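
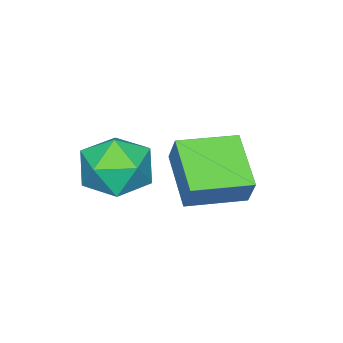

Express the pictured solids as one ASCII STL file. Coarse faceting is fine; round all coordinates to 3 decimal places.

solid 
facet normal -0.571 -0.675 0.468
outer loop
vertex 2.164 -1.008 1.941
vertex 0.739 0.137 1.852
vertex 1.878 -1.439 0.97
endloop
endfacet
facet normal 0.778 -0.626 0.049
outer loop
vertex 2.981 -0.137 0.068
vertex 2.164 -1.008 1.941
vertex 1.878 -1.439 0.97
endloop
endfacet
facet normal -0.571 -0.675 0.468
outer loop
vertex 1.878 -1.439 0.97
vertex 0.739 0.137 1.852
vertex 0.453 -0.294 0.881
endloop
endfacet
facet normal -0.260 -0.392 -0.883
outer loop
vertex 0.453 -0.294 0.881
vertex 2.981 -0.137 0.068
vertex 1.878 -1.439 0.97
endloop
endfacet
facet normal 0.260 0.392 0.883
outer loop
vertex 2.164 -1.008 1.941
vertex 1.842 1.439 0.95
vertex 0.739 0.137 1.852
endloop
endfacet
facet normal 0.778 -0.626 0.049
outer loop
vertex 3.267 0.294 1.039
vertex 2.164 -1.008 1.941
vertex 2.981 -0.137 0.068
endloop
endfacet
facet normal 0.260 0.392 0.883
outer loop
vertex 3.267 0.294 1.039
vertex 1.842 1.439 0.95
vertex 2.164 -1.008 1.941
endloop
endfacet
facet normal -0.778 0.626 -0.049
outer loop
vertex 0.739 0.137 1.852
vertex 1.842 1.439 0.95
vertex 0.453 -0.294 0.881
endloop
endfacet
facet normal -0.260 -0.392 -0.883
outer loop
vertex 1.556 1.008 -0.021
vertex 2.981 -0.137 0.068
vertex 0.453 -0.294 0.881
endloop
endfacet
facet normal -0.778 0.626 -0.049
outer loop
vertex 0.453 -0.294 0.881
vertex 1.842 1.439 0.95
vertex 1.556 1.008 -0.021
endloop
endfacet
facet normal 0.571 0.675 -0.468
outer loop
vertex 1.556 1.008 -0.021
vertex 3.267 0.294 1.039
vertex 2.981 -0.137 0.068
endloop
endfacet
facet normal 0.571 0.675 -0.468
outer loop
vertex 1.842 1.439 0.95
vertex 3.267 0.294 1.039
vertex 1.556 1.008 -0.021
endloop
endfacet
facet normal -0.820 0.553 -0.147
outer loop
vertex 3.624 -0.713 1.146
vertex 2.974 -1.67 1.175
vertex 3.191 -1.088 2.151
endloop
endfacet
facet normal -0.323 0.924 0.205
outer loop
vertex 3.624 -0.713 1.146
vertex 3.191 -1.088 2.151
vertex 4.278 -0.696 2.1
endloop
endfacet
facet normal 0.265 0.944 -0.199
outer loop
vertex 3.624 -0.713 1.146
vertex 4.278 -0.696 2.1
vertex 4.734 -1.036 1.093
endloop
endfacet
facet normal 0.132 0.584 -0.801
outer loop
vertex 3.624 -0.713 1.146
vertex 4.734 -1.036 1.093
vertex 3.928 -1.638 0.521
endloop
endfacet
facet normal -0.539 0.343 -0.769
outer loop
vertex 3.624 -0.713 1.146
vertex 3.928 -1.638 0.521
vertex 2.974 -1.67 1.175
endloop
endfacet
facet normal -0.168 0.570 0.804
outer loop
vertex 4.278 -0.696 2.1
vertex 3.191 -1.088 2.151
vertex 4.032 -1.642 2.719
endloop
endfacet
facet normal -0.972 -0.030 0.234
outer loop
vertex 3.191 -1.088 2.151
vertex 2.974 -1.67 1.175
vertex 3.226 -2.244 2.147
endloop
endfacet
facet normal -0.517 -0.371 -0.772
outer loop
vertex 2.974 -1.67 1.175
vertex 3.928 -1.638 0.521
vertex 3.682 -2.584 1.14
endloop
endfacet
facet normal 0.569 0.020 -0.822
outer loop
vertex 3.928 -1.638 0.521
vertex 4.734 -1.036 1.093
vertex 4.769 -2.192 1.089
endloop
endfacet
facet normal 0.784 0.602 0.152
outer loop
vertex 4.734 -1.036 1.093
vertex 4.278 -0.696 2.1
vertex 4.986 -1.61 2.065
endloop
endfacet
facet normal -0.132 -0.584 0.801
outer loop
vertex 4.336 -2.567 2.094
vertex 4.032 -1.642 2.719
vertex 3.226 -2.244 2.147
endloop
endfacet
facet normal -0.265 -0.944 0.199
outer loop
vertex 4.336 -2.567 2.094
vertex 3.226 -2.244 2.147
vertex 3.682 -2.584 1.14
endloop
endfacet
facet normal 0.323 -0.924 -0.205
outer loop
vertex 4.336 -2.567 2.094
vertex 3.682 -2.584 1.14
vertex 4.769 -2.192 1.089
endloop
endfacet
facet normal 0.820 -0.553 0.147
outer loop
vertex 4.336 -2.567 2.094
vertex 4.769 -2.192 1.089
vertex 4.986 -1.61 2.065
endloop
endfacet
facet normal 0.539 -0.343 0.769
outer loop
vertex 4.336 -2.567 2.094
vertex 4.986 -1.61 2.065
vertex 4.032 -1.642 2.719
endloop
endfacet
facet normal -0.569 -0.020 0.822
outer loop
vertex 3.226 -2.244 2.147
vertex 4.032 -1.642 2.719
vertex 3.191 -1.088 2.151
endloop
endfacet
facet normal -0.784 -0.602 -0.152
outer loop
vertex 3.682 -2.584 1.14
vertex 3.226 -2.244 2.147
vertex 2.974 -1.67 1.175
endloop
endfacet
facet normal 0.168 -0.570 -0.804
outer loop
vertex 4.769 -2.192 1.089
vertex 3.682 -2.584 1.14
vertex 3.928 -1.638 0.521
endloop
endfacet
facet normal 0.972 0.030 -0.234
outer loop
vertex 4.986 -1.61 2.065
vertex 4.769 -2.192 1.089
vertex 4.734 -1.036 1.093
endloop
endfacet
facet normal 0.517 0.371 0.772
outer loop
vertex 4.032 -1.642 2.719
vertex 4.986 -1.61 2.065
vertex 4.278 -0.696 2.1
endloop
endfacet

endsolid


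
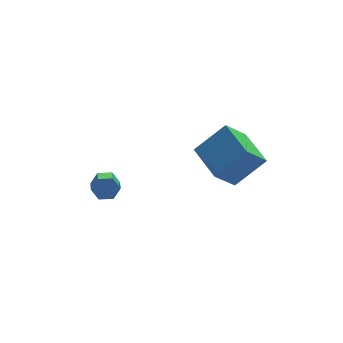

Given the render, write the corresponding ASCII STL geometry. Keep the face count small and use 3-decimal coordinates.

solid 
facet normal -0.732 0.000 -0.681
outer loop
vertex 0.47 0.319 -1.33
vertex 0.148 2.231 -0.983
vertex 1.488 0.689 -2.424
endloop
endfacet
facet normal 0.164 -0.971 -0.176
outer loop
vertex 2.872 0.689 -1.137
vertex 0.47 0.319 -1.33
vertex 1.488 0.689 -2.424
endloop
endfacet
facet normal -0.732 -0.000 -0.681
outer loop
vertex 1.488 0.689 -2.424
vertex 0.148 2.231 -0.983
vertex 1.165 2.601 -2.077
endloop
endfacet
facet normal 0.661 0.241 -0.711
outer loop
vertex 1.165 2.601 -2.077
vertex 2.872 0.689 -1.137
vertex 1.488 0.689 -2.424
endloop
endfacet
facet normal -0.661 -0.240 0.711
outer loop
vertex 0.47 0.319 -1.33
vertex 1.532 2.231 0.304
vertex 0.148 2.231 -0.983
endloop
endfacet
facet normal 0.164 -0.971 -0.176
outer loop
vertex 1.855 0.319 -0.043
vertex 0.47 0.319 -1.33
vertex 2.872 0.689 -1.137
endloop
endfacet
facet normal -0.661 -0.241 0.711
outer loop
vertex 1.855 0.319 -0.043
vertex 1.532 2.231 0.304
vertex 0.47 0.319 -1.33
endloop
endfacet
facet normal -0.164 0.971 0.176
outer loop
vertex 0.148 2.231 -0.983
vertex 1.532 2.231 0.304
vertex 1.165 2.601 -2.077
endloop
endfacet
facet normal 0.661 0.240 -0.711
outer loop
vertex 2.55 2.601 -0.79
vertex 2.872 0.689 -1.137
vertex 1.165 2.601 -2.077
endloop
endfacet
facet normal -0.164 0.971 0.176
outer loop
vertex 1.165 2.601 -2.077
vertex 1.532 2.231 0.304
vertex 2.55 2.601 -0.79
endloop
endfacet
facet normal 0.732 -0.000 0.681
outer loop
vertex 2.55 2.601 -0.79
vertex 1.855 0.319 -0.043
vertex 2.872 0.689 -1.137
endloop
endfacet
facet normal 0.732 0.000 0.681
outer loop
vertex 1.532 2.231 0.304
vertex 1.855 0.319 -0.043
vertex 2.55 2.601 -0.79
endloop
endfacet
facet normal 0.198 0.910 -0.365
outer loop
vertex -3.039 3.782 -2.988
vertex -3.389 3.654 -3.496
vertex -3.655 3.916 -2.988
endloop
endfacet
facet normal 0.078 0.356 0.931
outer loop
vertex -3.039 3.782 -2.988
vertex -3.655 3.916 -2.988
vertex -3.242 2.854 -2.616
endloop
endfacet
facet normal 0.078 0.356 0.931
outer loop
vertex -3.242 2.854 -2.616
vertex -3.655 3.916 -2.988
vertex -3.857 2.988 -2.616
endloop
endfacet
facet normal -0.198 -0.910 0.365
outer loop
vertex -3.242 2.854 -2.616
vertex -3.857 2.988 -2.616
vertex -3.591 2.726 -3.124
endloop
endfacet
facet normal 0.199 0.910 -0.365
outer loop
vertex -3.655 3.916 -2.988
vertex -3.389 3.654 -3.496
vertex -4.004 3.788 -3.497
endloop
endfacet
facet normal -0.809 0.362 0.464
outer loop
vertex -3.655 3.916 -2.988
vertex -4.004 3.788 -3.497
vertex -3.857 2.988 -2.616
endloop
endfacet
facet normal -0.808 0.363 0.464
outer loop
vertex -3.857 2.988 -2.616
vertex -4.004 3.788 -3.497
vertex -4.207 2.86 -3.125
endloop
endfacet
facet normal -0.198 -0.910 0.365
outer loop
vertex -3.857 2.988 -2.616
vertex -4.207 2.86 -3.125
vertex -3.591 2.726 -3.124
endloop
endfacet
facet normal 0.199 0.909 -0.366
outer loop
vertex -4.004 3.788 -3.497
vertex -3.389 3.654 -3.496
vertex -3.738 3.526 -4.004
endloop
endfacet
facet normal -0.884 0.006 -0.467
outer loop
vertex -4.004 3.788 -3.497
vertex -3.738 3.526 -4.004
vertex -4.207 2.86 -3.125
endloop
endfacet
facet normal -0.884 0.006 -0.467
outer loop
vertex -4.207 2.86 -3.125
vertex -3.738 3.526 -4.004
vertex -3.941 2.598 -3.632
endloop
endfacet
facet normal -0.198 -0.909 0.366
outer loop
vertex -4.207 2.86 -3.125
vertex -3.941 2.598 -3.632
vertex -3.591 2.726 -3.124
endloop
endfacet
facet normal 0.198 0.910 -0.365
outer loop
vertex -3.738 3.526 -4.004
vertex -3.389 3.654 -3.496
vertex -3.123 3.392 -4.004
endloop
endfacet
facet normal -0.078 -0.356 -0.931
outer loop
vertex -3.738 3.526 -4.004
vertex -3.123 3.392 -4.004
vertex -3.941 2.598 -3.632
endloop
endfacet
facet normal -0.078 -0.356 -0.931
outer loop
vertex -3.941 2.598 -3.632
vertex -3.123 3.392 -4.004
vertex -3.325 2.464 -3.632
endloop
endfacet
facet normal -0.198 -0.910 0.365
outer loop
vertex -3.941 2.598 -3.632
vertex -3.325 2.464 -3.632
vertex -3.591 2.726 -3.124
endloop
endfacet
facet normal 0.198 0.910 -0.365
outer loop
vertex -3.123 3.392 -4.004
vertex -3.389 3.654 -3.496
vertex -2.773 3.52 -3.495
endloop
endfacet
facet normal 0.808 -0.362 -0.465
outer loop
vertex -3.123 3.392 -4.004
vertex -2.773 3.52 -3.495
vertex -3.325 2.464 -3.632
endloop
endfacet
facet normal 0.809 -0.363 -0.463
outer loop
vertex -3.325 2.464 -3.632
vertex -2.773 3.52 -3.495
vertex -2.976 2.592 -3.123
endloop
endfacet
facet normal -0.199 -0.910 0.365
outer loop
vertex -3.325 2.464 -3.632
vertex -2.976 2.592 -3.123
vertex -3.591 2.726 -3.124
endloop
endfacet
facet normal 0.198 0.909 -0.366
outer loop
vertex -2.773 3.52 -3.495
vertex -3.389 3.654 -3.496
vertex -3.039 3.782 -2.988
endloop
endfacet
facet normal 0.884 -0.006 0.467
outer loop
vertex -2.773 3.52 -3.495
vertex -3.039 3.782 -2.988
vertex -2.976 2.592 -3.123
endloop
endfacet
facet normal 0.884 -0.006 0.467
outer loop
vertex -2.976 2.592 -3.123
vertex -3.039 3.782 -2.988
vertex -3.242 2.854 -2.616
endloop
endfacet
facet normal -0.199 -0.909 0.366
outer loop
vertex -2.976 2.592 -3.123
vertex -3.242 2.854 -2.616
vertex -3.591 2.726 -3.124
endloop
endfacet

endsolid


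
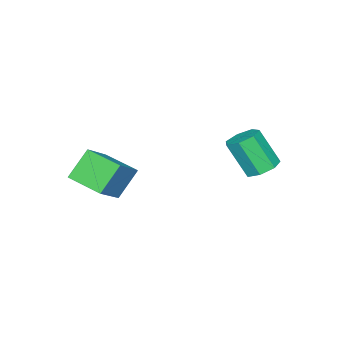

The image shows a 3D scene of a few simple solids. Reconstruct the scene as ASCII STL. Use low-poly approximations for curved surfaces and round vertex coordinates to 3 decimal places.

solid 
facet normal -0.062 0.522 -0.851
outer loop
vertex -1.182 3.043 0.719
vertex -1.919 3.322 0.944
vertex -1.182 3.649 1.091
endloop
endfacet
facet normal 0.998 0.032 -0.052
outer loop
vertex -1.182 3.043 0.719
vertex -1.182 3.649 1.091
vertex -1.064 2.039 2.351
endloop
endfacet
facet normal 0.998 0.032 -0.052
outer loop
vertex -1.064 2.039 2.351
vertex -1.182 3.649 1.091
vertex -1.064 2.645 2.724
endloop
endfacet
facet normal 0.061 -0.523 0.850
outer loop
vertex -1.064 2.039 2.351
vertex -1.064 2.645 2.724
vertex -1.801 2.318 2.576
endloop
endfacet
facet normal -0.062 0.523 -0.850
outer loop
vertex -1.182 3.649 1.091
vertex -1.919 3.322 0.944
vertex -1.737 4.009 1.353
endloop
endfacet
facet normal 0.623 0.686 0.377
outer loop
vertex -1.182 3.649 1.091
vertex -1.737 4.009 1.353
vertex -1.064 2.645 2.724
endloop
endfacet
facet normal 0.622 0.686 0.377
outer loop
vertex -1.064 2.645 2.724
vertex -1.737 4.009 1.353
vertex -1.619 3.005 2.985
endloop
endfacet
facet normal 0.061 -0.522 0.850
outer loop
vertex -1.064 2.645 2.724
vertex -1.619 3.005 2.985
vertex -1.801 2.318 2.576
endloop
endfacet
facet normal -0.062 0.523 -0.850
outer loop
vertex -1.737 4.009 1.353
vertex -1.919 3.322 0.944
vertex -2.429 3.851 1.306
endloop
endfacet
facet normal -0.223 0.823 0.522
outer loop
vertex -1.737 4.009 1.353
vertex -2.429 3.851 1.306
vertex -1.619 3.005 2.985
endloop
endfacet
facet normal -0.222 0.824 0.522
outer loop
vertex -1.619 3.005 2.985
vertex -2.429 3.851 1.306
vertex -2.311 2.848 2.939
endloop
endfacet
facet normal 0.062 -0.523 0.850
outer loop
vertex -1.619 3.005 2.985
vertex -2.311 2.848 2.939
vertex -1.801 2.318 2.576
endloop
endfacet
facet normal -0.062 0.522 -0.851
outer loop
vertex -2.429 3.851 1.306
vertex -1.919 3.322 0.944
vertex -2.737 3.295 0.987
endloop
endfacet
facet normal -0.899 0.341 0.274
outer loop
vertex -2.429 3.851 1.306
vertex -2.737 3.295 0.987
vertex -2.311 2.848 2.939
endloop
endfacet
facet normal -0.899 0.340 0.274
outer loop
vertex -2.311 2.848 2.939
vertex -2.737 3.295 0.987
vertex -2.619 2.292 2.619
endloop
endfacet
facet normal 0.061 -0.523 0.850
outer loop
vertex -2.311 2.848 2.939
vertex -2.619 2.292 2.619
vertex -1.801 2.318 2.576
endloop
endfacet
facet normal -0.062 0.523 -0.850
outer loop
vertex -2.737 3.295 0.987
vertex -1.919 3.322 0.944
vertex -2.429 2.759 0.635
endloop
endfacet
facet normal -0.899 -0.399 -0.180
outer loop
vertex -2.737 3.295 0.987
vertex -2.429 2.759 0.635
vertex -2.619 2.292 2.619
endloop
endfacet
facet normal -0.899 -0.399 -0.180
outer loop
vertex -2.619 2.292 2.619
vertex -2.429 2.759 0.635
vertex -2.311 1.756 2.267
endloop
endfacet
facet normal 0.061 -0.523 0.850
outer loop
vertex -2.619 2.292 2.619
vertex -2.311 1.756 2.267
vertex -1.801 2.318 2.576
endloop
endfacet
facet normal -0.063 0.523 -0.850
outer loop
vertex -2.429 2.759 0.635
vertex -1.919 3.322 0.944
vertex -1.737 2.647 0.515
endloop
endfacet
facet normal -0.222 -0.838 -0.499
outer loop
vertex -2.429 2.759 0.635
vertex -1.737 2.647 0.515
vertex -2.311 1.756 2.267
endloop
endfacet
facet normal -0.223 -0.838 -0.499
outer loop
vertex -2.311 1.756 2.267
vertex -1.737 2.647 0.515
vertex -1.619 1.643 2.148
endloop
endfacet
facet normal 0.061 -0.523 0.850
outer loop
vertex -2.311 1.756 2.267
vertex -1.619 1.643 2.148
vertex -1.801 2.318 2.576
endloop
endfacet
facet normal -0.061 0.524 -0.850
outer loop
vertex -1.737 2.647 0.515
vertex -1.919 3.322 0.944
vertex -1.182 3.043 0.719
endloop
endfacet
facet normal 0.623 -0.645 -0.442
outer loop
vertex -1.737 2.647 0.515
vertex -1.182 3.043 0.719
vertex -1.619 1.643 2.148
endloop
endfacet
facet normal 0.622 -0.646 -0.442
outer loop
vertex -1.619 1.643 2.148
vertex -1.182 3.043 0.719
vertex -1.064 2.039 2.351
endloop
endfacet
facet normal 0.062 -0.523 0.850
outer loop
vertex -1.619 1.643 2.148
vertex -1.064 2.039 2.351
vertex -1.801 2.318 2.576
endloop
endfacet
facet normal -0.639 0.152 0.754
outer loop
vertex 2.505 -2.493 2.318
vertex 2.517 -0.805 1.989
vertex 0.975 -2.726 1.068
endloop
endfacet
facet normal -0.007 -0.981 0.192
outer loop
vertex 2.023 -2.975 -0.169
vertex 2.505 -2.493 2.318
vertex 0.975 -2.726 1.068
endloop
endfacet
facet normal -0.639 0.152 0.754
outer loop
vertex 0.975 -2.726 1.068
vertex 2.517 -0.805 1.989
vertex 0.987 -1.038 0.738
endloop
endfacet
facet normal -0.769 -0.117 -0.628
outer loop
vertex 0.987 -1.038 0.738
vertex 2.023 -2.975 -0.169
vertex 0.975 -2.726 1.068
endloop
endfacet
facet normal 0.769 0.117 0.628
outer loop
vertex 2.505 -2.493 2.318
vertex 3.565 -1.054 0.752
vertex 2.517 -0.805 1.989
endloop
endfacet
facet normal -0.007 -0.981 0.192
outer loop
vertex 3.553 -2.742 1.082
vertex 2.505 -2.493 2.318
vertex 2.023 -2.975 -0.169
endloop
endfacet
facet normal 0.769 0.117 0.628
outer loop
vertex 3.553 -2.742 1.082
vertex 3.565 -1.054 0.752
vertex 2.505 -2.493 2.318
endloop
endfacet
facet normal 0.007 0.981 -0.192
outer loop
vertex 2.517 -0.805 1.989
vertex 3.565 -1.054 0.752
vertex 0.987 -1.038 0.738
endloop
endfacet
facet normal -0.769 -0.117 -0.628
outer loop
vertex 2.035 -1.287 -0.498
vertex 2.023 -2.975 -0.169
vertex 0.987 -1.038 0.738
endloop
endfacet
facet normal 0.007 0.981 -0.192
outer loop
vertex 0.987 -1.038 0.738
vertex 3.565 -1.054 0.752
vertex 2.035 -1.287 -0.498
endloop
endfacet
facet normal 0.639 -0.151 -0.754
outer loop
vertex 2.035 -1.287 -0.498
vertex 3.553 -2.742 1.082
vertex 2.023 -2.975 -0.169
endloop
endfacet
facet normal 0.639 -0.152 -0.754
outer loop
vertex 3.565 -1.054 0.752
vertex 3.553 -2.742 1.082
vertex 2.035 -1.287 -0.498
endloop
endfacet

endsolid


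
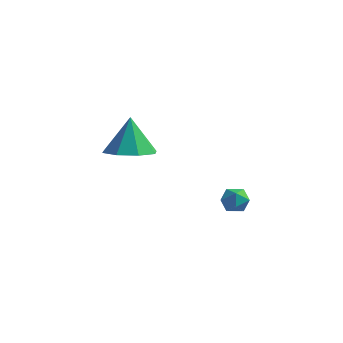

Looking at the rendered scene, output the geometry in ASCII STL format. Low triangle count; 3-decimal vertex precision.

solid 
facet normal 0.122 -0.199 -0.972
outer loop
vertex 0.151 -4.07 3.264
vertex -0.725 -3.482 3.034
vertex 0.331 -3.275 3.124
endloop
endfacet
facet normal 0.776 -0.065 0.627
outer loop
vertex 0.151 -4.07 3.264
vertex 0.331 -3.275 3.124
vertex -0.935 -3.138 4.706
endloop
endfacet
facet normal 0.122 -0.199 -0.972
outer loop
vertex 0.331 -3.275 3.124
vertex -0.725 -3.482 3.034
vertex -0.108 -2.602 2.931
endloop
endfacet
facet normal 0.664 0.571 0.482
outer loop
vertex 0.331 -3.275 3.124
vertex -0.108 -2.602 2.931
vertex -0.935 -3.138 4.706
endloop
endfacet
facet normal 0.122 -0.199 -0.972
outer loop
vertex -0.108 -2.602 2.931
vertex -0.725 -3.482 3.034
vertex -0.908 -2.444 2.798
endloop
endfacet
facet normal 0.127 0.932 0.341
outer loop
vertex -0.108 -2.602 2.931
vertex -0.908 -2.444 2.798
vertex -0.935 -3.138 4.706
endloop
endfacet
facet normal 0.122 -0.199 -0.972
outer loop
vertex -0.908 -2.444 2.798
vertex -0.725 -3.482 3.034
vertex -1.601 -2.894 2.803
endloop
endfacet
facet normal -0.521 0.805 0.285
outer loop
vertex -0.908 -2.444 2.798
vertex -1.601 -2.894 2.803
vertex -0.935 -3.138 4.706
endloop
endfacet
facet normal 0.122 -0.200 -0.972
outer loop
vertex -1.601 -2.894 2.803
vertex -0.725 -3.482 3.034
vertex -1.782 -3.688 2.944
endloop
endfacet
facet normal -0.898 0.267 0.349
outer loop
vertex -1.601 -2.894 2.803
vertex -1.782 -3.688 2.944
vertex -0.935 -3.138 4.706
endloop
endfacet
facet normal 0.122 -0.199 -0.972
outer loop
vertex -1.782 -3.688 2.944
vertex -0.725 -3.482 3.034
vertex -1.343 -4.362 3.137
endloop
endfacet
facet normal -0.787 -0.371 0.494
outer loop
vertex -1.782 -3.688 2.944
vertex -1.343 -4.362 3.137
vertex -0.935 -3.138 4.706
endloop
endfacet
facet normal 0.122 -0.200 -0.972
outer loop
vertex -1.343 -4.362 3.137
vertex -0.725 -3.482 3.034
vertex -0.542 -4.52 3.27
endloop
endfacet
facet normal -0.250 -0.731 0.635
outer loop
vertex -1.343 -4.362 3.137
vertex -0.542 -4.52 3.27
vertex -0.935 -3.138 4.706
endloop
endfacet
facet normal 0.121 -0.200 -0.972
outer loop
vertex -0.542 -4.52 3.27
vertex -0.725 -3.482 3.034
vertex 0.151 -4.07 3.264
endloop
endfacet
facet normal 0.398 -0.604 0.690
outer loop
vertex -0.542 -4.52 3.27
vertex 0.151 -4.07 3.264
vertex -0.935 -3.138 4.706
endloop
endfacet
facet normal -0.027 0.066 0.997
outer loop
vertex 0.959 1.824 -0.447
vertex 0.409 1.402 -0.434
vertex 1.05 1.138 -0.399
endloop
endfacet
facet normal 0.641 0.138 0.755
outer loop
vertex 0.959 1.824 -0.447
vertex 1.05 1.138 -0.399
vertex 1.459 1.514 -0.815
endloop
endfacet
facet normal 0.654 0.691 0.306
outer loop
vertex 0.959 1.824 -0.447
vertex 1.459 1.514 -0.815
vertex 1.071 2.01 -1.106
endloop
endfacet
facet normal -0.006 0.963 0.271
outer loop
vertex 0.959 1.824 -0.447
vertex 1.071 2.01 -1.106
vertex 0.422 1.94 -0.871
endloop
endfacet
facet normal -0.426 0.577 0.697
outer loop
vertex 0.959 1.824 -0.447
vertex 0.422 1.94 -0.871
vertex 0.409 1.402 -0.434
endloop
endfacet
facet normal 0.806 -0.450 0.385
outer loop
vertex 1.459 1.514 -0.815
vertex 1.05 1.138 -0.399
vertex 1.218 0.9 -1.029
endloop
endfacet
facet normal -0.276 -0.566 0.777
outer loop
vertex 1.05 1.138 -0.399
vertex 0.409 1.402 -0.434
vertex 0.569 0.83 -0.794
endloop
endfacet
facet normal -0.921 0.260 0.292
outer loop
vertex 0.409 1.402 -0.434
vertex 0.422 1.94 -0.871
vertex 0.181 1.326 -1.085
endloop
endfacet
facet normal -0.240 0.885 -0.398
outer loop
vertex 0.422 1.94 -0.871
vertex 1.071 2.01 -1.106
vertex 0.59 1.702 -1.501
endloop
endfacet
facet normal 0.827 0.446 -0.342
outer loop
vertex 1.071 2.01 -1.106
vertex 1.459 1.514 -0.815
vertex 1.231 1.438 -1.466
endloop
endfacet
facet normal 0.006 -0.963 -0.271
outer loop
vertex 0.681 1.016 -1.453
vertex 1.218 0.9 -1.029
vertex 0.569 0.83 -0.794
endloop
endfacet
facet normal -0.654 -0.691 -0.306
outer loop
vertex 0.681 1.016 -1.453
vertex 0.569 0.83 -0.794
vertex 0.181 1.326 -1.085
endloop
endfacet
facet normal -0.641 -0.138 -0.755
outer loop
vertex 0.681 1.016 -1.453
vertex 0.181 1.326 -1.085
vertex 0.59 1.702 -1.501
endloop
endfacet
facet normal 0.027 -0.066 -0.997
outer loop
vertex 0.681 1.016 -1.453
vertex 0.59 1.702 -1.501
vertex 1.231 1.438 -1.466
endloop
endfacet
facet normal 0.426 -0.577 -0.697
outer loop
vertex 0.681 1.016 -1.453
vertex 1.231 1.438 -1.466
vertex 1.218 0.9 -1.029
endloop
endfacet
facet normal 0.240 -0.885 0.398
outer loop
vertex 0.569 0.83 -0.794
vertex 1.218 0.9 -1.029
vertex 1.05 1.138 -0.399
endloop
endfacet
facet normal -0.827 -0.446 0.342
outer loop
vertex 0.181 1.326 -1.085
vertex 0.569 0.83 -0.794
vertex 0.409 1.402 -0.434
endloop
endfacet
facet normal -0.806 0.450 -0.385
outer loop
vertex 0.59 1.702 -1.501
vertex 0.181 1.326 -1.085
vertex 0.422 1.94 -0.871
endloop
endfacet
facet normal 0.276 0.566 -0.777
outer loop
vertex 1.231 1.438 -1.466
vertex 0.59 1.702 -1.501
vertex 1.071 2.01 -1.106
endloop
endfacet
facet normal 0.921 -0.260 -0.292
outer loop
vertex 1.218 0.9 -1.029
vertex 1.231 1.438 -1.466
vertex 1.459 1.514 -0.815
endloop
endfacet

endsolid


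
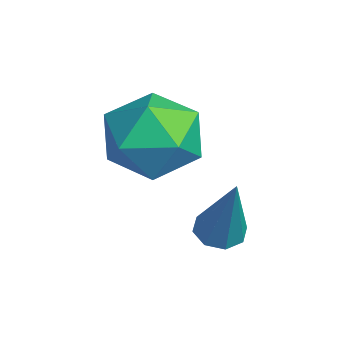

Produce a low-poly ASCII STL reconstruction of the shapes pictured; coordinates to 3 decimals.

solid 
facet normal -0.409 -0.047 -0.911
outer loop
vertex 3.137 0.245 -0.999
vertex 2.589 0.268 -0.754
vertex 2.983 0.676 -0.952
endloop
endfacet
facet normal 0.924 0.348 -0.159
outer loop
vertex 3.137 0.245 -0.999
vertex 2.983 0.676 -0.952
vertex 3.471 0.372 1.214
endloop
endfacet
facet normal -0.408 -0.049 -0.912
outer loop
vertex 2.983 0.676 -0.952
vertex 2.589 0.268 -0.754
vertex 2.598 0.867 -0.79
endloop
endfacet
facet normal 0.452 0.892 0.023
outer loop
vertex 2.983 0.676 -0.952
vertex 2.598 0.867 -0.79
vertex 3.471 0.372 1.214
endloop
endfacet
facet normal -0.408 -0.049 -0.912
outer loop
vertex 2.598 0.867 -0.79
vertex 2.589 0.268 -0.754
vertex 2.208 0.708 -0.607
endloop
endfacet
facet normal -0.223 0.919 0.324
outer loop
vertex 2.598 0.867 -0.79
vertex 2.208 0.708 -0.607
vertex 3.471 0.372 1.214
endloop
endfacet
facet normal -0.408 -0.049 -0.912
outer loop
vertex 2.208 0.708 -0.607
vertex 2.589 0.268 -0.754
vertex 2.041 0.291 -0.51
endloop
endfacet
facet normal -0.709 0.416 0.569
outer loop
vertex 2.208 0.708 -0.607
vertex 2.041 0.291 -0.51
vertex 3.471 0.372 1.214
endloop
endfacet
facet normal -0.408 -0.046 -0.912
outer loop
vertex 2.041 0.291 -0.51
vertex 2.589 0.268 -0.754
vertex 2.195 -0.139 -0.557
endloop
endfacet
facet normal -0.720 -0.325 0.613
outer loop
vertex 2.041 0.291 -0.51
vertex 2.195 -0.139 -0.557
vertex 3.471 0.372 1.214
endloop
endfacet
facet normal -0.407 -0.047 -0.912
outer loop
vertex 2.195 -0.139 -0.557
vertex 2.589 0.268 -0.754
vertex 2.58 -0.331 -0.719
endloop
endfacet
facet normal -0.251 -0.867 0.431
outer loop
vertex 2.195 -0.139 -0.557
vertex 2.58 -0.331 -0.719
vertex 3.471 0.372 1.214
endloop
endfacet
facet normal -0.408 -0.047 -0.912
outer loop
vertex 2.58 -0.331 -0.719
vertex 2.589 0.268 -0.754
vertex 2.97 -0.171 -0.902
endloop
endfacet
facet normal 0.427 -0.895 0.128
outer loop
vertex 2.58 -0.331 -0.719
vertex 2.97 -0.171 -0.902
vertex 3.471 0.372 1.214
endloop
endfacet
facet normal -0.409 -0.048 -0.911
outer loop
vertex 2.97 -0.171 -0.902
vertex 2.589 0.268 -0.754
vertex 3.137 0.245 -0.999
endloop
endfacet
facet normal 0.912 -0.393 -0.115
outer loop
vertex 2.97 -0.171 -0.902
vertex 3.137 0.245 -0.999
vertex 3.471 0.372 1.214
endloop
endfacet
facet normal -0.515 0.731 0.448
outer loop
vertex 0.348 0.069 1.221
vertex 0.25 -0.637 2.262
vertex 1.232 0.142 2.118
endloop
endfacet
facet normal -0.053 0.998 -0.029
outer loop
vertex 0.348 0.069 1.221
vertex 1.232 0.142 2.118
vertex 1.567 0.125 0.901
endloop
endfacet
facet normal -0.208 0.717 -0.666
outer loop
vertex 0.348 0.069 1.221
vertex 1.567 0.125 0.901
vertex 0.792 -0.663 0.294
endloop
endfacet
facet normal -0.763 0.277 -0.584
outer loop
vertex 0.348 0.069 1.221
vertex 0.792 -0.663 0.294
vertex -0.023 -1.134 1.135
endloop
endfacet
facet normal -0.952 0.286 0.104
outer loop
vertex 0.348 0.069 1.221
vertex -0.023 -1.134 1.135
vertex 0.25 -0.637 2.262
endloop
endfacet
facet normal 0.602 0.783 0.155
outer loop
vertex 1.567 0.125 0.901
vertex 1.232 0.142 2.118
vertex 2.223 -0.546 1.745
endloop
endfacet
facet normal -0.143 0.352 0.925
outer loop
vertex 1.232 0.142 2.118
vertex 0.25 -0.637 2.262
vertex 1.408 -1.017 2.586
endloop
endfacet
facet normal -0.853 -0.369 0.369
outer loop
vertex 0.25 -0.637 2.262
vertex -0.023 -1.134 1.135
vertex 0.633 -1.805 1.979
endloop
endfacet
facet normal -0.547 -0.384 -0.744
outer loop
vertex -0.023 -1.134 1.135
vertex 0.792 -0.663 0.294
vertex 0.968 -1.822 0.762
endloop
endfacet
facet normal 0.353 0.328 -0.876
outer loop
vertex 0.792 -0.663 0.294
vertex 1.567 0.125 0.901
vertex 1.95 -1.043 0.618
endloop
endfacet
facet normal 0.763 -0.277 0.584
outer loop
vertex 1.852 -1.749 1.659
vertex 2.223 -0.546 1.745
vertex 1.408 -1.017 2.586
endloop
endfacet
facet normal 0.208 -0.717 0.666
outer loop
vertex 1.852 -1.749 1.659
vertex 1.408 -1.017 2.586
vertex 0.633 -1.805 1.979
endloop
endfacet
facet normal 0.053 -0.998 0.029
outer loop
vertex 1.852 -1.749 1.659
vertex 0.633 -1.805 1.979
vertex 0.968 -1.822 0.762
endloop
endfacet
facet normal 0.515 -0.731 -0.448
outer loop
vertex 1.852 -1.749 1.659
vertex 0.968 -1.822 0.762
vertex 1.95 -1.043 0.618
endloop
endfacet
facet normal 0.952 -0.286 -0.104
outer loop
vertex 1.852 -1.749 1.659
vertex 1.95 -1.043 0.618
vertex 2.223 -0.546 1.745
endloop
endfacet
facet normal 0.547 0.384 0.744
outer loop
vertex 1.408 -1.017 2.586
vertex 2.223 -0.546 1.745
vertex 1.232 0.142 2.118
endloop
endfacet
facet normal -0.353 -0.328 0.876
outer loop
vertex 0.633 -1.805 1.979
vertex 1.408 -1.017 2.586
vertex 0.25 -0.637 2.262
endloop
endfacet
facet normal -0.602 -0.783 -0.155
outer loop
vertex 0.968 -1.822 0.762
vertex 0.633 -1.805 1.979
vertex -0.023 -1.134 1.135
endloop
endfacet
facet normal 0.143 -0.352 -0.925
outer loop
vertex 1.95 -1.043 0.618
vertex 0.968 -1.822 0.762
vertex 0.792 -0.663 0.294
endloop
endfacet
facet normal 0.853 0.369 -0.369
outer loop
vertex 2.223 -0.546 1.745
vertex 1.95 -1.043 0.618
vertex 1.567 0.125 0.901
endloop
endfacet

endsolid


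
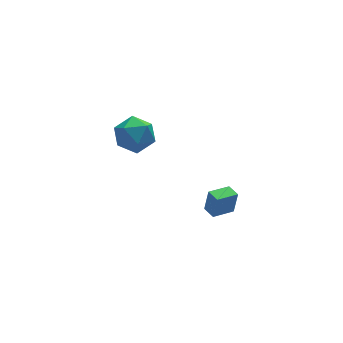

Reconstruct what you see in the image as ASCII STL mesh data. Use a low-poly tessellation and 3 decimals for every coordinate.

solid 
facet normal -0.507 0.448 0.736
outer loop
vertex -4.527 -1.839 3.667
vertex -4.323 -2.77 4.375
vertex -3.556 -1.863 4.351
endloop
endfacet
facet normal -0.196 0.930 0.311
outer loop
vertex -4.527 -1.839 3.667
vertex -3.556 -1.863 4.351
vertex -3.484 -1.473 3.23
endloop
endfacet
facet normal -0.438 0.827 -0.352
outer loop
vertex -4.527 -1.839 3.667
vertex -3.484 -1.473 3.23
vertex -4.207 -2.14 2.563
endloop
endfacet
facet normal -0.898 0.283 -0.337
outer loop
vertex -4.527 -1.839 3.667
vertex -4.207 -2.14 2.563
vertex -4.725 -2.941 3.271
endloop
endfacet
facet normal -0.941 0.049 0.335
outer loop
vertex -4.527 -1.839 3.667
vertex -4.725 -2.941 3.271
vertex -4.323 -2.77 4.375
endloop
endfacet
facet normal 0.507 0.804 0.312
outer loop
vertex -3.484 -1.473 3.23
vertex -3.556 -1.863 4.351
vertex -2.635 -2.179 3.669
endloop
endfacet
facet normal 0.003 0.024 1.000
outer loop
vertex -3.556 -1.863 4.351
vertex -4.323 -2.77 4.375
vertex -3.153 -2.98 4.377
endloop
endfacet
facet normal -0.699 -0.623 0.351
outer loop
vertex -4.323 -2.77 4.375
vertex -4.725 -2.941 3.271
vertex -3.876 -3.647 3.71
endloop
endfacet
facet normal -0.630 -0.244 -0.737
outer loop
vertex -4.725 -2.941 3.271
vertex -4.207 -2.14 2.563
vertex -3.804 -3.257 2.589
endloop
endfacet
facet normal 0.116 0.637 -0.762
outer loop
vertex -4.207 -2.14 2.563
vertex -3.484 -1.473 3.23
vertex -3.037 -2.35 2.565
endloop
endfacet
facet normal 0.898 -0.283 0.337
outer loop
vertex -2.833 -3.281 3.273
vertex -2.635 -2.179 3.669
vertex -3.153 -2.98 4.377
endloop
endfacet
facet normal 0.438 -0.827 0.352
outer loop
vertex -2.833 -3.281 3.273
vertex -3.153 -2.98 4.377
vertex -3.876 -3.647 3.71
endloop
endfacet
facet normal 0.196 -0.930 -0.311
outer loop
vertex -2.833 -3.281 3.273
vertex -3.876 -3.647 3.71
vertex -3.804 -3.257 2.589
endloop
endfacet
facet normal 0.507 -0.448 -0.736
outer loop
vertex -2.833 -3.281 3.273
vertex -3.804 -3.257 2.589
vertex -3.037 -2.35 2.565
endloop
endfacet
facet normal 0.941 -0.049 -0.335
outer loop
vertex -2.833 -3.281 3.273
vertex -3.037 -2.35 2.565
vertex -2.635 -2.179 3.669
endloop
endfacet
facet normal 0.630 0.244 0.737
outer loop
vertex -3.153 -2.98 4.377
vertex -2.635 -2.179 3.669
vertex -3.556 -1.863 4.351
endloop
endfacet
facet normal -0.116 -0.637 0.762
outer loop
vertex -3.876 -3.647 3.71
vertex -3.153 -2.98 4.377
vertex -4.323 -2.77 4.375
endloop
endfacet
facet normal -0.507 -0.804 -0.312
outer loop
vertex -3.804 -3.257 2.589
vertex -3.876 -3.647 3.71
vertex -4.725 -2.941 3.271
endloop
endfacet
facet normal -0.003 -0.024 -1.000
outer loop
vertex -3.037 -2.35 2.565
vertex -3.804 -3.257 2.589
vertex -4.207 -2.14 2.563
endloop
endfacet
facet normal 0.699 0.623 -0.351
outer loop
vertex -2.635 -2.179 3.669
vertex -3.037 -2.35 2.565
vertex -3.484 -1.473 3.23
endloop
endfacet
facet normal -0.960 -0.218 0.175
outer loop
vertex 0.512 -3.399 -2.668
vertex 0.329 -2.589 -2.661
vertex 0.274 -3.442 -4.026
endloop
endfacet
facet normal 0.221 -0.975 -0.008
outer loop
vertex 1.551 -3.151 -4.259
vertex 0.512 -3.399 -2.668
vertex 0.274 -3.442 -4.026
endloop
endfacet
facet normal -0.960 -0.218 0.175
outer loop
vertex 0.274 -3.442 -4.026
vertex 0.329 -2.589 -2.661
vertex 0.091 -2.632 -4.02
endloop
endfacet
facet normal -0.172 -0.032 -0.985
outer loop
vertex 0.091 -2.632 -4.02
vertex 1.551 -3.151 -4.259
vertex 0.274 -3.442 -4.026
endloop
endfacet
facet normal 0.173 0.031 0.985
outer loop
vertex 0.512 -3.399 -2.668
vertex 1.606 -2.298 -2.894
vertex 0.329 -2.589 -2.661
endloop
endfacet
facet normal 0.221 -0.975 -0.008
outer loop
vertex 1.789 -3.108 -2.9
vertex 0.512 -3.399 -2.668
vertex 1.551 -3.151 -4.259
endloop
endfacet
facet normal 0.172 0.031 0.985
outer loop
vertex 1.789 -3.108 -2.9
vertex 1.606 -2.298 -2.894
vertex 0.512 -3.399 -2.668
endloop
endfacet
facet normal -0.221 0.975 0.008
outer loop
vertex 0.329 -2.589 -2.661
vertex 1.606 -2.298 -2.894
vertex 0.091 -2.632 -4.02
endloop
endfacet
facet normal -0.172 -0.030 -0.985
outer loop
vertex 1.368 -2.341 -4.252
vertex 1.551 -3.151 -4.259
vertex 0.091 -2.632 -4.02
endloop
endfacet
facet normal -0.221 0.975 0.008
outer loop
vertex 0.091 -2.632 -4.02
vertex 1.606 -2.298 -2.894
vertex 1.368 -2.341 -4.252
endloop
endfacet
facet normal 0.960 0.218 -0.175
outer loop
vertex 1.368 -2.341 -4.252
vertex 1.789 -3.108 -2.9
vertex 1.551 -3.151 -4.259
endloop
endfacet
facet normal 0.960 0.218 -0.175
outer loop
vertex 1.606 -2.298 -2.894
vertex 1.789 -3.108 -2.9
vertex 1.368 -2.341 -4.252
endloop
endfacet

endsolid


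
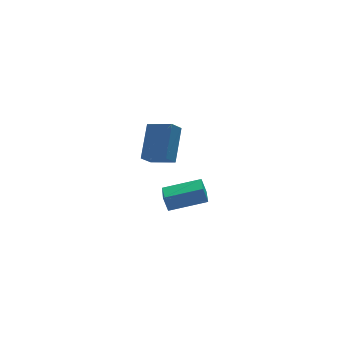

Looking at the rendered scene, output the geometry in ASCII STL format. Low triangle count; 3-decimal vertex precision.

solid 
facet normal -0.681 0.701 -0.212
outer loop
vertex -4.562 -2.465 1.779
vertex -3.872 -1.279 3.486
vertex -3.934 -2.025 1.219
endloop
endfacet
facet normal -0.316 -0.541 -0.779
outer loop
vertex -2.988 -3.001 1.514
vertex -4.562 -2.465 1.779
vertex -3.934 -2.025 1.219
endloop
endfacet
facet normal -0.680 0.702 -0.212
outer loop
vertex -3.934 -2.025 1.219
vertex -3.872 -1.279 3.486
vertex -3.243 -0.839 2.926
endloop
endfacet
facet normal 0.662 0.463 -0.590
outer loop
vertex -3.243 -0.839 2.926
vertex -2.988 -3.001 1.514
vertex -3.934 -2.025 1.219
endloop
endfacet
facet normal -0.662 -0.463 0.589
outer loop
vertex -4.562 -2.465 1.779
vertex -2.926 -2.255 3.781
vertex -3.872 -1.279 3.486
endloop
endfacet
facet normal -0.316 -0.541 -0.780
outer loop
vertex -3.617 -3.441 2.074
vertex -4.562 -2.465 1.779
vertex -2.988 -3.001 1.514
endloop
endfacet
facet normal -0.662 -0.463 0.590
outer loop
vertex -3.617 -3.441 2.074
vertex -2.926 -2.255 3.781
vertex -4.562 -2.465 1.779
endloop
endfacet
facet normal 0.315 0.541 0.779
outer loop
vertex -3.872 -1.279 3.486
vertex -2.926 -2.255 3.781
vertex -3.243 -0.839 2.926
endloop
endfacet
facet normal 0.662 0.463 -0.589
outer loop
vertex -2.298 -1.815 3.221
vertex -2.988 -3.001 1.514
vertex -3.243 -0.839 2.926
endloop
endfacet
facet normal 0.316 0.541 0.779
outer loop
vertex -3.243 -0.839 2.926
vertex -2.926 -2.255 3.781
vertex -2.298 -1.815 3.221
endloop
endfacet
facet normal 0.680 -0.702 0.213
outer loop
vertex -2.298 -1.815 3.221
vertex -3.617 -3.441 2.074
vertex -2.988 -3.001 1.514
endloop
endfacet
facet normal 0.680 -0.701 0.212
outer loop
vertex -2.926 -2.255 3.781
vertex -3.617 -3.441 2.074
vertex -2.298 -1.815 3.221
endloop
endfacet
facet normal -0.929 0.245 -0.279
outer loop
vertex -1.996 2.14 -3.59
vertex -1.517 3.807 -3.721
vertex -1.76 2.0 -4.499
endloop
endfacet
facet normal -0.276 -0.958 0.076
outer loop
vertex 0.237 1.473 -3.899
vertex -1.996 2.14 -3.59
vertex -1.76 2.0 -4.499
endloop
endfacet
facet normal -0.928 0.245 -0.279
outer loop
vertex -1.76 2.0 -4.499
vertex -1.517 3.807 -3.721
vertex -1.28 3.667 -4.631
endloop
endfacet
facet normal 0.249 -0.147 -0.957
outer loop
vertex -1.28 3.667 -4.631
vertex 0.237 1.473 -3.899
vertex -1.76 2.0 -4.499
endloop
endfacet
facet normal -0.249 0.147 0.957
outer loop
vertex -1.996 2.14 -3.59
vertex 0.48 3.28 -3.121
vertex -1.517 3.807 -3.721
endloop
endfacet
facet normal -0.276 -0.958 0.076
outer loop
vertex -0.0 1.613 -2.989
vertex -1.996 2.14 -3.59
vertex 0.237 1.473 -3.899
endloop
endfacet
facet normal -0.249 0.148 0.957
outer loop
vertex -0.0 1.613 -2.989
vertex 0.48 3.28 -3.121
vertex -1.996 2.14 -3.59
endloop
endfacet
facet normal 0.276 0.958 -0.076
outer loop
vertex -1.517 3.807 -3.721
vertex 0.48 3.28 -3.121
vertex -1.28 3.667 -4.631
endloop
endfacet
facet normal 0.249 -0.147 -0.957
outer loop
vertex 0.716 3.14 -4.03
vertex 0.237 1.473 -3.899
vertex -1.28 3.667 -4.631
endloop
endfacet
facet normal 0.276 0.958 -0.076
outer loop
vertex -1.28 3.667 -4.631
vertex 0.48 3.28 -3.121
vertex 0.716 3.14 -4.03
endloop
endfacet
facet normal 0.928 -0.245 0.279
outer loop
vertex 0.716 3.14 -4.03
vertex -0.0 1.613 -2.989
vertex 0.237 1.473 -3.899
endloop
endfacet
facet normal 0.928 -0.245 0.279
outer loop
vertex 0.48 3.28 -3.121
vertex -0.0 1.613 -2.989
vertex 0.716 3.14 -4.03
endloop
endfacet

endsolid


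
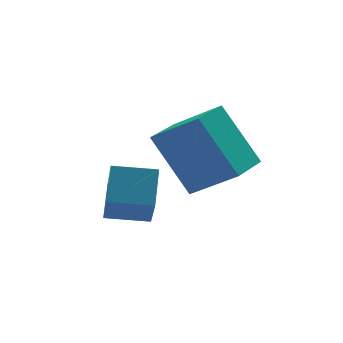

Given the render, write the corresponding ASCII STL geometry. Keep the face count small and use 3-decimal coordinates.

solid 
facet normal -0.905 0.412 0.108
outer loop
vertex -1.979 -0.086 -2.717
vertex -1.573 0.626 -2.029
vertex -1.705 0.798 -3.794
endloop
endfacet
facet normal -0.379 -0.666 -0.643
outer loop
vertex -0.727 0.354 -3.911
vertex -1.979 -0.086 -2.717
vertex -1.705 0.798 -3.794
endloop
endfacet
facet normal -0.905 0.412 0.108
outer loop
vertex -1.705 0.798 -3.794
vertex -1.573 0.626 -2.029
vertex -1.299 1.51 -3.106
endloop
endfacet
facet normal 0.192 0.623 -0.758
outer loop
vertex -1.299 1.51 -3.106
vertex -0.727 0.354 -3.911
vertex -1.705 0.798 -3.794
endloop
endfacet
facet normal -0.192 -0.623 0.758
outer loop
vertex -1.979 -0.086 -2.717
vertex -0.595 0.182 -2.146
vertex -1.573 0.626 -2.029
endloop
endfacet
facet normal -0.379 -0.666 -0.643
outer loop
vertex -1.001 -0.53 -2.834
vertex -1.979 -0.086 -2.717
vertex -0.727 0.354 -3.911
endloop
endfacet
facet normal -0.192 -0.623 0.758
outer loop
vertex -1.001 -0.53 -2.834
vertex -0.595 0.182 -2.146
vertex -1.979 -0.086 -2.717
endloop
endfacet
facet normal 0.379 0.666 0.643
outer loop
vertex -1.573 0.626 -2.029
vertex -0.595 0.182 -2.146
vertex -1.299 1.51 -3.106
endloop
endfacet
facet normal 0.192 0.623 -0.758
outer loop
vertex -0.321 1.066 -3.223
vertex -0.727 0.354 -3.911
vertex -1.299 1.51 -3.106
endloop
endfacet
facet normal 0.379 0.666 0.643
outer loop
vertex -1.299 1.51 -3.106
vertex -0.595 0.182 -2.146
vertex -0.321 1.066 -3.223
endloop
endfacet
facet normal 0.905 -0.412 -0.108
outer loop
vertex -0.321 1.066 -3.223
vertex -1.001 -0.53 -2.834
vertex -0.727 0.354 -3.911
endloop
endfacet
facet normal 0.905 -0.412 -0.108
outer loop
vertex -0.595 0.182 -2.146
vertex -1.001 -0.53 -2.834
vertex -0.321 1.066 -3.223
endloop
endfacet
facet normal -0.761 -0.636 0.128
outer loop
vertex 0.851 -0.897 -2.127
vertex 0.305 0.054 -0.649
vertex 0.032 -0.082 -2.953
endloop
endfacet
facet normal 0.297 -0.516 -0.803
outer loop
vertex 0.975 0.706 -3.111
vertex 0.851 -0.897 -2.127
vertex 0.032 -0.082 -2.953
endloop
endfacet
facet normal -0.761 -0.636 0.128
outer loop
vertex 0.032 -0.082 -2.953
vertex 0.305 0.054 -0.649
vertex -0.514 0.868 -1.475
endloop
endfacet
facet normal -0.577 0.574 -0.582
outer loop
vertex -0.514 0.868 -1.475
vertex 0.975 0.706 -3.111
vertex 0.032 -0.082 -2.953
endloop
endfacet
facet normal 0.577 -0.573 0.582
outer loop
vertex 0.851 -0.897 -2.127
vertex 1.248 0.842 -0.807
vertex 0.305 0.054 -0.649
endloop
endfacet
facet normal 0.297 -0.516 -0.803
outer loop
vertex 1.794 -0.108 -2.285
vertex 0.851 -0.897 -2.127
vertex 0.975 0.706 -3.111
endloop
endfacet
facet normal 0.577 -0.573 0.582
outer loop
vertex 1.794 -0.108 -2.285
vertex 1.248 0.842 -0.807
vertex 0.851 -0.897 -2.127
endloop
endfacet
facet normal -0.297 0.516 0.803
outer loop
vertex 0.305 0.054 -0.649
vertex 1.248 0.842 -0.807
vertex -0.514 0.868 -1.475
endloop
endfacet
facet normal -0.577 0.573 -0.582
outer loop
vertex 0.429 1.657 -1.633
vertex 0.975 0.706 -3.111
vertex -0.514 0.868 -1.475
endloop
endfacet
facet normal -0.297 0.516 0.804
outer loop
vertex -0.514 0.868 -1.475
vertex 1.248 0.842 -0.807
vertex 0.429 1.657 -1.633
endloop
endfacet
facet normal 0.761 0.636 -0.128
outer loop
vertex 0.429 1.657 -1.633
vertex 1.794 -0.108 -2.285
vertex 0.975 0.706 -3.111
endloop
endfacet
facet normal 0.761 0.636 -0.127
outer loop
vertex 1.248 0.842 -0.807
vertex 1.794 -0.108 -2.285
vertex 0.429 1.657 -1.633
endloop
endfacet

endsolid


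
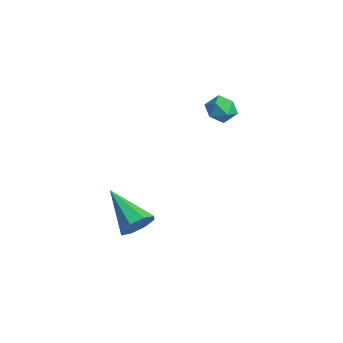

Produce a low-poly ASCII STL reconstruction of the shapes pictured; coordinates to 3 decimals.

solid 
facet normal 0.803 0.251 -0.541
outer loop
vertex 2.224 -3.321 -3.533
vertex 1.852 -3.417 -4.13
vertex 1.972 -2.868 -3.697
endloop
endfacet
facet normal 0.085 0.381 0.921
outer loop
vertex 2.224 -3.321 -3.533
vertex 1.972 -2.868 -3.697
vertex 0.368 -3.883 -3.13
endloop
endfacet
facet normal 0.803 0.251 -0.541
outer loop
vertex 1.972 -2.868 -3.697
vertex 1.852 -3.417 -4.13
vertex 1.65 -2.737 -4.114
endloop
endfacet
facet normal -0.328 0.799 0.504
outer loop
vertex 1.972 -2.868 -3.697
vertex 1.65 -2.737 -4.114
vertex 0.368 -3.883 -3.13
endloop
endfacet
facet normal 0.803 0.251 -0.541
outer loop
vertex 1.65 -2.737 -4.114
vertex 1.852 -3.417 -4.13
vertex 1.446 -3.004 -4.541
endloop
endfacet
facet normal -0.705 0.702 -0.102
outer loop
vertex 1.65 -2.737 -4.114
vertex 1.446 -3.004 -4.541
vertex 0.368 -3.883 -3.13
endloop
endfacet
facet normal 0.803 0.252 -0.540
outer loop
vertex 1.446 -3.004 -4.541
vertex 1.852 -3.417 -4.13
vertex 1.481 -3.514 -4.727
endloop
endfacet
facet normal -0.827 0.142 -0.544
outer loop
vertex 1.446 -3.004 -4.541
vertex 1.481 -3.514 -4.727
vertex 0.368 -3.883 -3.13
endloop
endfacet
facet normal 0.803 0.253 -0.540
outer loop
vertex 1.481 -3.514 -4.727
vertex 1.852 -3.417 -4.13
vertex 1.733 -3.966 -4.564
endloop
endfacet
facet normal -0.621 -0.548 -0.560
outer loop
vertex 1.481 -3.514 -4.727
vertex 1.733 -3.966 -4.564
vertex 0.368 -3.883 -3.13
endloop
endfacet
facet normal 0.803 0.252 -0.540
outer loop
vertex 1.733 -3.966 -4.564
vertex 1.852 -3.417 -4.13
vertex 2.055 -4.097 -4.146
endloop
endfacet
facet normal -0.209 -0.968 -0.143
outer loop
vertex 1.733 -3.966 -4.564
vertex 2.055 -4.097 -4.146
vertex 0.368 -3.883 -3.13
endloop
endfacet
facet normal 0.802 0.252 -0.541
outer loop
vertex 2.055 -4.097 -4.146
vertex 1.852 -3.417 -4.13
vertex 2.259 -3.83 -3.719
endloop
endfacet
facet normal 0.169 -0.870 0.463
outer loop
vertex 2.055 -4.097 -4.146
vertex 2.259 -3.83 -3.719
vertex 0.368 -3.883 -3.13
endloop
endfacet
facet normal 0.802 0.253 -0.541
outer loop
vertex 2.259 -3.83 -3.719
vertex 1.852 -3.417 -4.13
vertex 2.224 -3.321 -3.533
endloop
endfacet
facet normal 0.291 -0.311 0.905
outer loop
vertex 2.259 -3.83 -3.719
vertex 2.224 -3.321 -3.533
vertex 0.368 -3.883 -3.13
endloop
endfacet
facet normal -0.817 0.392 0.423
outer loop
vertex 0.421 -0.038 0.44
vertex 0.717 -0.023 0.997
vertex 0.753 0.472 0.608
endloop
endfacet
facet normal -0.767 0.586 -0.262
outer loop
vertex 0.421 -0.038 0.44
vertex 0.753 0.472 0.608
vertex 0.788 0.253 0.017
endloop
endfacet
facet normal -0.753 -0.007 -0.658
outer loop
vertex 0.421 -0.038 0.44
vertex 0.788 0.253 0.017
vertex 0.773 -0.377 0.041
endloop
endfacet
facet normal -0.793 -0.569 -0.217
outer loop
vertex 0.421 -0.038 0.44
vertex 0.773 -0.377 0.041
vertex 0.73 -0.548 0.647
endloop
endfacet
facet normal -0.833 -0.321 0.451
outer loop
vertex 0.421 -0.038 0.44
vertex 0.73 -0.548 0.647
vertex 0.717 -0.023 0.997
endloop
endfacet
facet normal -0.146 0.925 -0.351
outer loop
vertex 0.788 0.253 0.017
vertex 0.753 0.472 0.608
vertex 1.31 0.448 0.313
endloop
endfacet
facet normal -0.226 0.612 0.758
outer loop
vertex 0.753 0.472 0.608
vertex 0.717 -0.023 0.997
vertex 1.267 0.277 0.919
endloop
endfacet
facet normal -0.253 -0.541 0.802
outer loop
vertex 0.717 -0.023 0.997
vertex 0.73 -0.548 0.647
vertex 1.252 -0.353 0.943
endloop
endfacet
facet normal -0.188 -0.942 -0.279
outer loop
vertex 0.73 -0.548 0.647
vertex 0.773 -0.377 0.041
vertex 1.287 -0.572 0.352
endloop
endfacet
facet normal -0.122 -0.035 -0.992
outer loop
vertex 0.773 -0.377 0.041
vertex 0.788 0.253 0.017
vertex 1.323 -0.077 -0.037
endloop
endfacet
facet normal 0.793 0.569 0.217
outer loop
vertex 1.619 -0.062 0.52
vertex 1.31 0.448 0.313
vertex 1.267 0.277 0.919
endloop
endfacet
facet normal 0.753 0.007 0.658
outer loop
vertex 1.619 -0.062 0.52
vertex 1.267 0.277 0.919
vertex 1.252 -0.353 0.943
endloop
endfacet
facet normal 0.767 -0.586 0.262
outer loop
vertex 1.619 -0.062 0.52
vertex 1.252 -0.353 0.943
vertex 1.287 -0.572 0.352
endloop
endfacet
facet normal 0.817 -0.392 -0.423
outer loop
vertex 1.619 -0.062 0.52
vertex 1.287 -0.572 0.352
vertex 1.323 -0.077 -0.037
endloop
endfacet
facet normal 0.833 0.321 -0.451
outer loop
vertex 1.619 -0.062 0.52
vertex 1.323 -0.077 -0.037
vertex 1.31 0.448 0.313
endloop
endfacet
facet normal 0.188 0.942 0.279
outer loop
vertex 1.267 0.277 0.919
vertex 1.31 0.448 0.313
vertex 0.753 0.472 0.608
endloop
endfacet
facet normal 0.122 0.035 0.992
outer loop
vertex 1.252 -0.353 0.943
vertex 1.267 0.277 0.919
vertex 0.717 -0.023 0.997
endloop
endfacet
facet normal 0.146 -0.925 0.351
outer loop
vertex 1.287 -0.572 0.352
vertex 1.252 -0.353 0.943
vertex 0.73 -0.548 0.647
endloop
endfacet
facet normal 0.226 -0.612 -0.758
outer loop
vertex 1.323 -0.077 -0.037
vertex 1.287 -0.572 0.352
vertex 0.773 -0.377 0.041
endloop
endfacet
facet normal 0.253 0.541 -0.802
outer loop
vertex 1.31 0.448 0.313
vertex 1.323 -0.077 -0.037
vertex 0.788 0.253 0.017
endloop
endfacet

endsolid


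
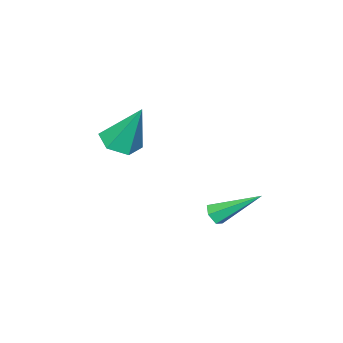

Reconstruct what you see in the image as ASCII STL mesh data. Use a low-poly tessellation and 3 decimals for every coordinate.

solid 
facet normal 0.074 -0.430 -0.900
outer loop
vertex -0.51 -3.811 1.329
vertex -1.019 -3.169 0.98
vertex -0.135 -3.071 1.006
endloop
endfacet
facet normal 0.827 -0.188 0.529
outer loop
vertex -0.51 -3.811 1.329
vertex -0.135 -3.071 1.006
vertex -1.181 -2.231 2.94
endloop
endfacet
facet normal 0.074 -0.431 -0.899
outer loop
vertex -0.135 -3.071 1.006
vertex -1.019 -3.169 0.98
vertex -0.644 -2.43 0.657
endloop
endfacet
facet normal 0.745 0.656 0.118
outer loop
vertex -0.135 -3.071 1.006
vertex -0.644 -2.43 0.657
vertex -1.181 -2.231 2.94
endloop
endfacet
facet normal 0.074 -0.431 -0.899
outer loop
vertex -0.644 -2.43 0.657
vertex -1.019 -3.169 0.98
vertex -1.528 -2.528 0.631
endloop
endfacet
facet normal -0.106 0.988 -0.111
outer loop
vertex -0.644 -2.43 0.657
vertex -1.528 -2.528 0.631
vertex -1.181 -2.231 2.94
endloop
endfacet
facet normal 0.075 -0.430 -0.900
outer loop
vertex -1.528 -2.528 0.631
vertex -1.019 -3.169 0.98
vertex -1.903 -3.268 0.954
endloop
endfacet
facet normal -0.877 0.475 0.071
outer loop
vertex -1.528 -2.528 0.631
vertex -1.903 -3.268 0.954
vertex -1.181 -2.231 2.94
endloop
endfacet
facet normal 0.075 -0.430 -0.900
outer loop
vertex -1.903 -3.268 0.954
vertex -1.019 -3.169 0.98
vertex -1.394 -3.909 1.303
endloop
endfacet
facet normal -0.795 -0.369 0.482
outer loop
vertex -1.903 -3.268 0.954
vertex -1.394 -3.909 1.303
vertex -1.181 -2.231 2.94
endloop
endfacet
facet normal 0.074 -0.430 -0.900
outer loop
vertex -1.394 -3.909 1.303
vertex -1.019 -3.169 0.98
vertex -0.51 -3.811 1.329
endloop
endfacet
facet normal 0.057 -0.701 0.711
outer loop
vertex -1.394 -3.909 1.303
vertex -0.51 -3.811 1.329
vertex -1.181 -2.231 2.94
endloop
endfacet
facet normal 0.400 -0.714 -0.574
outer loop
vertex -2.644 0.12 -3.052
vertex -3.006 -0.235 -2.863
vertex -3.118 0.057 -3.304
endloop
endfacet
facet normal 0.176 0.825 -0.537
outer loop
vertex -2.644 0.12 -3.052
vertex -3.118 0.057 -3.304
vertex -3.874 1.315 -1.617
endloop
endfacet
facet normal 0.401 -0.714 -0.574
outer loop
vertex -3.118 0.057 -3.304
vertex -3.006 -0.235 -2.863
vertex -3.479 -0.297 -3.116
endloop
endfacet
facet normal -0.696 0.390 -0.603
outer loop
vertex -3.118 0.057 -3.304
vertex -3.479 -0.297 -3.116
vertex -3.874 1.315 -1.617
endloop
endfacet
facet normal 0.401 -0.714 -0.574
outer loop
vertex -3.479 -0.297 -3.116
vertex -3.006 -0.235 -2.863
vertex -3.367 -0.589 -2.675
endloop
endfacet
facet normal -0.957 -0.285 0.054
outer loop
vertex -3.479 -0.297 -3.116
vertex -3.367 -0.589 -2.675
vertex -3.874 1.315 -1.617
endloop
endfacet
facet normal 0.401 -0.714 -0.574
outer loop
vertex -3.367 -0.589 -2.675
vertex -3.006 -0.235 -2.863
vertex -2.894 -0.526 -2.423
endloop
endfacet
facet normal -0.345 -0.524 0.778
outer loop
vertex -3.367 -0.589 -2.675
vertex -2.894 -0.526 -2.423
vertex -3.874 1.315 -1.617
endloop
endfacet
facet normal 0.400 -0.714 -0.574
outer loop
vertex -2.894 -0.526 -2.423
vertex -3.006 -0.235 -2.863
vertex -2.532 -0.172 -2.611
endloop
endfacet
facet normal 0.527 -0.090 0.845
outer loop
vertex -2.894 -0.526 -2.423
vertex -2.532 -0.172 -2.611
vertex -3.874 1.315 -1.617
endloop
endfacet
facet normal 0.400 -0.714 -0.574
outer loop
vertex -2.532 -0.172 -2.611
vertex -3.006 -0.235 -2.863
vertex -2.644 0.12 -3.052
endloop
endfacet
facet normal 0.788 0.586 0.188
outer loop
vertex -2.532 -0.172 -2.611
vertex -2.644 0.12 -3.052
vertex -3.874 1.315 -1.617
endloop
endfacet

endsolid


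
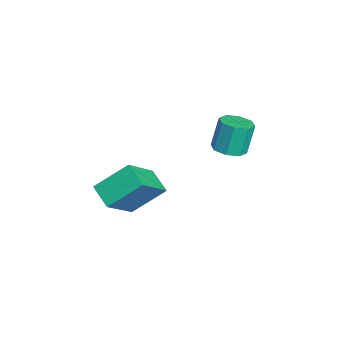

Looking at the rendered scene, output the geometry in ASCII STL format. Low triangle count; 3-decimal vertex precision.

solid 
facet normal 0.198 -0.230 -0.953
outer loop
vertex 0.17 1.892 -1.872
vertex -0.542 2.078 -2.065
vertex 0.118 2.452 -2.018
endloop
endfacet
facet normal 0.976 0.135 0.170
outer loop
vertex 0.17 1.892 -1.872
vertex 0.118 2.452 -2.018
vertex -0.127 2.236 -0.443
endloop
endfacet
facet normal 0.976 0.135 0.170
outer loop
vertex -0.127 2.236 -0.443
vertex 0.118 2.452 -2.018
vertex -0.179 2.797 -0.589
endloop
endfacet
facet normal -0.197 0.230 0.953
outer loop
vertex -0.127 2.236 -0.443
vertex -0.179 2.797 -0.589
vertex -0.838 2.422 -0.635
endloop
endfacet
facet normal 0.198 -0.229 -0.953
outer loop
vertex 0.118 2.452 -2.018
vertex -0.542 2.078 -2.065
vertex -0.32 2.794 -2.191
endloop
endfacet
facet normal 0.628 0.776 -0.057
outer loop
vertex 0.118 2.452 -2.018
vertex -0.32 2.794 -2.191
vertex -0.179 2.797 -0.589
endloop
endfacet
facet normal 0.627 0.777 -0.057
outer loop
vertex -0.179 2.797 -0.589
vertex -0.32 2.794 -2.191
vertex -0.617 3.138 -0.762
endloop
endfacet
facet normal -0.197 0.230 0.953
outer loop
vertex -0.179 2.797 -0.589
vertex -0.617 3.138 -0.762
vertex -0.838 2.422 -0.635
endloop
endfacet
facet normal 0.198 -0.229 -0.953
outer loop
vertex -0.32 2.794 -2.191
vertex -0.542 2.078 -2.065
vertex -0.888 2.716 -2.29
endloop
endfacet
facet normal -0.089 0.964 -0.251
outer loop
vertex -0.32 2.794 -2.191
vertex -0.888 2.716 -2.29
vertex -0.617 3.138 -0.762
endloop
endfacet
facet normal -0.089 0.964 -0.251
outer loop
vertex -0.617 3.138 -0.762
vertex -0.888 2.716 -2.29
vertex -1.185 3.06 -0.861
endloop
endfacet
facet normal -0.198 0.230 0.953
outer loop
vertex -0.617 3.138 -0.762
vertex -1.185 3.06 -0.861
vertex -0.838 2.422 -0.635
endloop
endfacet
facet normal 0.197 -0.229 -0.953
outer loop
vertex -0.888 2.716 -2.29
vertex -0.542 2.078 -2.065
vertex -1.253 2.264 -2.257
endloop
endfacet
facet normal -0.753 0.587 -0.298
outer loop
vertex -0.888 2.716 -2.29
vertex -1.253 2.264 -2.257
vertex -1.185 3.06 -0.861
endloop
endfacet
facet normal -0.753 0.587 -0.298
outer loop
vertex -1.185 3.06 -0.861
vertex -1.253 2.264 -2.257
vertex -1.55 2.608 -0.828
endloop
endfacet
facet normal -0.198 0.230 0.953
outer loop
vertex -1.185 3.06 -0.861
vertex -1.55 2.608 -0.828
vertex -0.838 2.422 -0.635
endloop
endfacet
facet normal 0.197 -0.230 -0.953
outer loop
vertex -1.253 2.264 -2.257
vertex -0.542 2.078 -2.065
vertex -1.201 1.703 -2.111
endloop
endfacet
facet normal -0.976 -0.135 -0.170
outer loop
vertex -1.253 2.264 -2.257
vertex -1.201 1.703 -2.111
vertex -1.55 2.608 -0.828
endloop
endfacet
facet normal -0.976 -0.135 -0.170
outer loop
vertex -1.55 2.608 -0.828
vertex -1.201 1.703 -2.111
vertex -1.498 2.048 -0.682
endloop
endfacet
facet normal -0.198 0.230 0.953
outer loop
vertex -1.55 2.608 -0.828
vertex -1.498 2.048 -0.682
vertex -0.838 2.422 -0.635
endloop
endfacet
facet normal 0.197 -0.230 -0.953
outer loop
vertex -1.201 1.703 -2.111
vertex -0.542 2.078 -2.065
vertex -0.763 1.362 -1.938
endloop
endfacet
facet normal -0.627 -0.777 0.057
outer loop
vertex -1.201 1.703 -2.111
vertex -0.763 1.362 -1.938
vertex -1.498 2.048 -0.682
endloop
endfacet
facet normal -0.628 -0.776 0.056
outer loop
vertex -1.498 2.048 -0.682
vertex -0.763 1.362 -1.938
vertex -1.06 1.706 -0.509
endloop
endfacet
facet normal -0.198 0.229 0.953
outer loop
vertex -1.498 2.048 -0.682
vertex -1.06 1.706 -0.509
vertex -0.838 2.422 -0.635
endloop
endfacet
facet normal 0.198 -0.230 -0.953
outer loop
vertex -0.763 1.362 -1.938
vertex -0.542 2.078 -2.065
vertex -0.195 1.44 -1.839
endloop
endfacet
facet normal 0.089 -0.964 0.251
outer loop
vertex -0.763 1.362 -1.938
vertex -0.195 1.44 -1.839
vertex -1.06 1.706 -0.509
endloop
endfacet
facet normal 0.089 -0.964 0.251
outer loop
vertex -1.06 1.706 -0.509
vertex -0.195 1.44 -1.839
vertex -0.492 1.784 -0.41
endloop
endfacet
facet normal -0.198 0.229 0.953
outer loop
vertex -1.06 1.706 -0.509
vertex -0.492 1.784 -0.41
vertex -0.838 2.422 -0.635
endloop
endfacet
facet normal 0.198 -0.230 -0.953
outer loop
vertex -0.195 1.44 -1.839
vertex -0.542 2.078 -2.065
vertex 0.17 1.892 -1.872
endloop
endfacet
facet normal 0.753 -0.587 0.298
outer loop
vertex -0.195 1.44 -1.839
vertex 0.17 1.892 -1.872
vertex -0.492 1.784 -0.41
endloop
endfacet
facet normal 0.753 -0.587 0.298
outer loop
vertex -0.492 1.784 -0.41
vertex 0.17 1.892 -1.872
vertex -0.127 2.236 -0.443
endloop
endfacet
facet normal -0.197 0.229 0.953
outer loop
vertex -0.492 1.784 -0.41
vertex -0.127 2.236 -0.443
vertex -0.838 2.422 -0.635
endloop
endfacet
facet normal -0.587 0.462 -0.665
outer loop
vertex 1.629 -2.517 -2.756
vertex 1.47 -1.138 -1.657
vertex 2.561 -2.025 -3.238
endloop
endfacet
facet normal 0.090 -0.779 -0.621
outer loop
vertex 3.83 -3.022 -1.803
vertex 1.629 -2.517 -2.756
vertex 2.561 -2.025 -3.238
endloop
endfacet
facet normal -0.588 0.461 -0.665
outer loop
vertex 2.561 -2.025 -3.238
vertex 1.47 -1.138 -1.657
vertex 2.402 -0.646 -2.14
endloop
endfacet
facet normal 0.804 0.424 -0.416
outer loop
vertex 2.402 -0.646 -2.14
vertex 3.83 -3.022 -1.803
vertex 2.561 -2.025 -3.238
endloop
endfacet
facet normal -0.804 -0.424 0.416
outer loop
vertex 1.629 -2.517 -2.756
vertex 2.739 -2.135 -0.222
vertex 1.47 -1.138 -1.657
endloop
endfacet
facet normal 0.090 -0.779 -0.620
outer loop
vertex 2.898 -3.514 -1.32
vertex 1.629 -2.517 -2.756
vertex 3.83 -3.022 -1.803
endloop
endfacet
facet normal -0.804 -0.424 0.416
outer loop
vertex 2.898 -3.514 -1.32
vertex 2.739 -2.135 -0.222
vertex 1.629 -2.517 -2.756
endloop
endfacet
facet normal -0.090 0.779 0.621
outer loop
vertex 1.47 -1.138 -1.657
vertex 2.739 -2.135 -0.222
vertex 2.402 -0.646 -2.14
endloop
endfacet
facet normal 0.804 0.424 -0.416
outer loop
vertex 3.671 -1.643 -0.704
vertex 3.83 -3.022 -1.803
vertex 2.402 -0.646 -2.14
endloop
endfacet
facet normal -0.090 0.779 0.621
outer loop
vertex 2.402 -0.646 -2.14
vertex 2.739 -2.135 -0.222
vertex 3.671 -1.643 -0.704
endloop
endfacet
facet normal 0.588 -0.462 0.664
outer loop
vertex 3.671 -1.643 -0.704
vertex 2.898 -3.514 -1.32
vertex 3.83 -3.022 -1.803
endloop
endfacet
facet normal 0.587 -0.462 0.665
outer loop
vertex 2.739 -2.135 -0.222
vertex 2.898 -3.514 -1.32
vertex 3.671 -1.643 -0.704
endloop
endfacet

endsolid


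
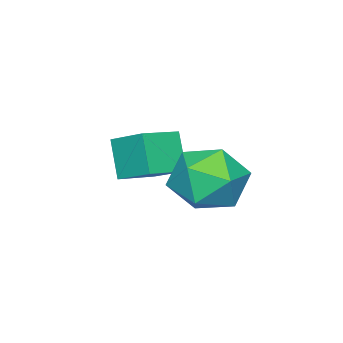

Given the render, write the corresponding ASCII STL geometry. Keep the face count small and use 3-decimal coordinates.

solid 
facet normal -0.318 -0.393 0.863
outer loop
vertex 1.452 -1.772 2.201
vertex 0.483 -1.525 1.956
vertex 1.339 -2.651 1.759
endloop
endfacet
facet normal 0.941 -0.241 0.238
outer loop
vertex 1.677 -2.235 0.844
vertex 1.452 -1.772 2.201
vertex 1.339 -2.651 1.759
endloop
endfacet
facet normal -0.319 -0.393 0.862
outer loop
vertex 1.339 -2.651 1.759
vertex 0.483 -1.525 1.956
vertex 0.37 -2.403 1.514
endloop
endfacet
facet normal -0.114 -0.888 -0.446
outer loop
vertex 0.37 -2.403 1.514
vertex 1.677 -2.235 0.844
vertex 1.339 -2.651 1.759
endloop
endfacet
facet normal 0.114 0.888 0.446
outer loop
vertex 1.452 -1.772 2.201
vertex 0.821 -1.109 1.041
vertex 0.483 -1.525 1.956
endloop
endfacet
facet normal 0.941 -0.241 0.238
outer loop
vertex 1.79 -1.357 1.286
vertex 1.452 -1.772 2.201
vertex 1.677 -2.235 0.844
endloop
endfacet
facet normal 0.115 0.888 0.445
outer loop
vertex 1.79 -1.357 1.286
vertex 0.821 -1.109 1.041
vertex 1.452 -1.772 2.201
endloop
endfacet
facet normal -0.941 0.241 -0.238
outer loop
vertex 0.483 -1.525 1.956
vertex 0.821 -1.109 1.041
vertex 0.37 -2.403 1.514
endloop
endfacet
facet normal -0.114 -0.888 -0.445
outer loop
vertex 0.708 -1.988 0.599
vertex 1.677 -2.235 0.844
vertex 0.37 -2.403 1.514
endloop
endfacet
facet normal -0.941 0.241 -0.238
outer loop
vertex 0.37 -2.403 1.514
vertex 0.821 -1.109 1.041
vertex 0.708 -1.988 0.599
endloop
endfacet
facet normal 0.318 0.393 -0.863
outer loop
vertex 0.708 -1.988 0.599
vertex 1.79 -1.357 1.286
vertex 1.677 -2.235 0.844
endloop
endfacet
facet normal 0.319 0.393 -0.863
outer loop
vertex 0.821 -1.109 1.041
vertex 1.79 -1.357 1.286
vertex 0.708 -1.988 0.599
endloop
endfacet
facet normal -0.074 0.995 -0.073
outer loop
vertex 1.743 0.649 0.917
vertex 1.158 0.656 1.607
vertex 2.045 0.734 1.765
endloop
endfacet
facet normal 0.571 0.772 -0.281
outer loop
vertex 1.743 0.649 0.917
vertex 2.045 0.734 1.765
vertex 2.481 0.199 1.181
endloop
endfacet
facet normal 0.483 0.311 -0.819
outer loop
vertex 1.743 0.649 0.917
vertex 2.481 0.199 1.181
vertex 1.864 -0.21 0.662
endloop
endfacet
facet normal -0.219 0.249 -0.943
outer loop
vertex 1.743 0.649 0.917
vertex 1.864 -0.21 0.662
vertex 1.046 0.072 0.926
endloop
endfacet
facet normal -0.562 0.671 -0.483
outer loop
vertex 1.743 0.649 0.917
vertex 1.046 0.072 0.926
vertex 1.158 0.656 1.607
endloop
endfacet
facet normal 0.868 0.421 0.263
outer loop
vertex 2.481 0.199 1.181
vertex 2.045 0.734 1.765
vertex 2.354 -0.072 2.034
endloop
endfacet
facet normal -0.175 0.781 0.600
outer loop
vertex 2.045 0.734 1.765
vertex 1.158 0.656 1.607
vertex 1.536 0.21 2.298
endloop
endfacet
facet normal -0.964 0.257 -0.062
outer loop
vertex 1.158 0.656 1.607
vertex 1.046 0.072 0.926
vertex 0.919 -0.199 1.779
endloop
endfacet
facet normal -0.408 -0.426 -0.808
outer loop
vertex 1.046 0.072 0.926
vertex 1.864 -0.21 0.662
vertex 1.355 -0.734 1.195
endloop
endfacet
facet normal 0.726 -0.325 -0.607
outer loop
vertex 1.864 -0.21 0.662
vertex 2.481 0.199 1.181
vertex 2.242 -0.656 1.353
endloop
endfacet
facet normal 0.219 -0.249 0.943
outer loop
vertex 1.657 -0.649 2.043
vertex 2.354 -0.072 2.034
vertex 1.536 0.21 2.298
endloop
endfacet
facet normal -0.483 -0.311 0.819
outer loop
vertex 1.657 -0.649 2.043
vertex 1.536 0.21 2.298
vertex 0.919 -0.199 1.779
endloop
endfacet
facet normal -0.571 -0.772 0.281
outer loop
vertex 1.657 -0.649 2.043
vertex 0.919 -0.199 1.779
vertex 1.355 -0.734 1.195
endloop
endfacet
facet normal 0.074 -0.995 0.073
outer loop
vertex 1.657 -0.649 2.043
vertex 1.355 -0.734 1.195
vertex 2.242 -0.656 1.353
endloop
endfacet
facet normal 0.562 -0.671 0.483
outer loop
vertex 1.657 -0.649 2.043
vertex 2.242 -0.656 1.353
vertex 2.354 -0.072 2.034
endloop
endfacet
facet normal 0.408 0.426 0.808
outer loop
vertex 1.536 0.21 2.298
vertex 2.354 -0.072 2.034
vertex 2.045 0.734 1.765
endloop
endfacet
facet normal -0.726 0.325 0.607
outer loop
vertex 0.919 -0.199 1.779
vertex 1.536 0.21 2.298
vertex 1.158 0.656 1.607
endloop
endfacet
facet normal -0.868 -0.421 -0.263
outer loop
vertex 1.355 -0.734 1.195
vertex 0.919 -0.199 1.779
vertex 1.046 0.072 0.926
endloop
endfacet
facet normal 0.175 -0.781 -0.600
outer loop
vertex 2.242 -0.656 1.353
vertex 1.355 -0.734 1.195
vertex 1.864 -0.21 0.662
endloop
endfacet
facet normal 0.964 -0.257 0.062
outer loop
vertex 2.354 -0.072 2.034
vertex 2.242 -0.656 1.353
vertex 2.481 0.199 1.181
endloop
endfacet

endsolid


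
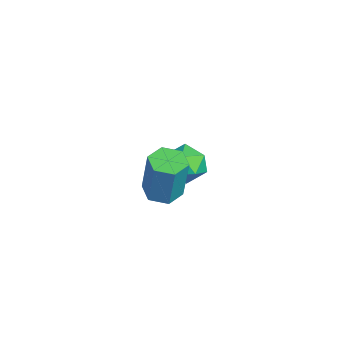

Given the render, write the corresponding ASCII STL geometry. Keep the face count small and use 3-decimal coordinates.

solid 
facet normal -0.174 -0.080 -0.981
outer loop
vertex 1.846 -3.376 -1.62
vertex 1.46 -2.905 -1.59
vertex 2.051 -2.808 -1.703
endloop
endfacet
facet normal 0.925 -0.354 -0.135
outer loop
vertex 1.846 -3.376 -1.62
vertex 2.051 -2.808 -1.703
vertex 2.127 -3.246 -0.04
endloop
endfacet
facet normal 0.925 -0.354 -0.135
outer loop
vertex 2.127 -3.246 -0.04
vertex 2.051 -2.808 -1.703
vertex 2.332 -2.678 -0.123
endloop
endfacet
facet normal 0.174 0.081 0.981
outer loop
vertex 2.127 -3.246 -0.04
vertex 2.332 -2.678 -0.123
vertex 1.74 -2.775 -0.01
endloop
endfacet
facet normal -0.174 -0.080 -0.981
outer loop
vertex 2.051 -2.808 -1.703
vertex 1.46 -2.905 -1.59
vertex 1.665 -2.337 -1.673
endloop
endfacet
facet normal 0.754 0.630 -0.186
outer loop
vertex 2.051 -2.808 -1.703
vertex 1.665 -2.337 -1.673
vertex 2.332 -2.678 -0.123
endloop
endfacet
facet normal 0.753 0.631 -0.185
outer loop
vertex 2.332 -2.678 -0.123
vertex 1.665 -2.337 -1.673
vertex 1.945 -2.207 -0.093
endloop
endfacet
facet normal 0.174 0.081 0.981
outer loop
vertex 2.332 -2.678 -0.123
vertex 1.945 -2.207 -0.093
vertex 1.74 -2.775 -0.01
endloop
endfacet
facet normal -0.174 -0.081 -0.981
outer loop
vertex 1.665 -2.337 -1.673
vertex 1.46 -2.905 -1.59
vertex 1.073 -2.434 -1.56
endloop
endfacet
facet normal -0.171 0.984 -0.051
outer loop
vertex 1.665 -2.337 -1.673
vertex 1.073 -2.434 -1.56
vertex 1.945 -2.207 -0.093
endloop
endfacet
facet normal -0.171 0.984 -0.051
outer loop
vertex 1.945 -2.207 -0.093
vertex 1.073 -2.434 -1.56
vertex 1.354 -2.304 0.02
endloop
endfacet
facet normal 0.174 0.080 0.981
outer loop
vertex 1.945 -2.207 -0.093
vertex 1.354 -2.304 0.02
vertex 1.74 -2.775 -0.01
endloop
endfacet
facet normal -0.174 -0.081 -0.981
outer loop
vertex 1.073 -2.434 -1.56
vertex 1.46 -2.905 -1.59
vertex 0.868 -3.002 -1.477
endloop
endfacet
facet normal -0.925 0.354 0.135
outer loop
vertex 1.073 -2.434 -1.56
vertex 0.868 -3.002 -1.477
vertex 1.354 -2.304 0.02
endloop
endfacet
facet normal -0.925 0.354 0.135
outer loop
vertex 1.354 -2.304 0.02
vertex 0.868 -3.002 -1.477
vertex 1.149 -2.872 0.103
endloop
endfacet
facet normal 0.174 0.080 0.981
outer loop
vertex 1.354 -2.304 0.02
vertex 1.149 -2.872 0.103
vertex 1.74 -2.775 -0.01
endloop
endfacet
facet normal -0.174 -0.081 -0.981
outer loop
vertex 0.868 -3.002 -1.477
vertex 1.46 -2.905 -1.59
vertex 1.255 -3.473 -1.507
endloop
endfacet
facet normal -0.753 -0.631 0.186
outer loop
vertex 0.868 -3.002 -1.477
vertex 1.255 -3.473 -1.507
vertex 1.149 -2.872 0.103
endloop
endfacet
facet normal -0.754 -0.630 0.185
outer loop
vertex 1.149 -2.872 0.103
vertex 1.255 -3.473 -1.507
vertex 1.535 -3.343 0.073
endloop
endfacet
facet normal 0.174 0.080 0.981
outer loop
vertex 1.149 -2.872 0.103
vertex 1.535 -3.343 0.073
vertex 1.74 -2.775 -0.01
endloop
endfacet
facet normal -0.174 -0.080 -0.981
outer loop
vertex 1.255 -3.473 -1.507
vertex 1.46 -2.905 -1.59
vertex 1.846 -3.376 -1.62
endloop
endfacet
facet normal 0.171 -0.984 0.051
outer loop
vertex 1.255 -3.473 -1.507
vertex 1.846 -3.376 -1.62
vertex 1.535 -3.343 0.073
endloop
endfacet
facet normal 0.171 -0.984 0.051
outer loop
vertex 1.535 -3.343 0.073
vertex 1.846 -3.376 -1.62
vertex 2.127 -3.246 -0.04
endloop
endfacet
facet normal 0.174 0.081 0.981
outer loop
vertex 1.535 -3.343 0.073
vertex 2.127 -3.246 -0.04
vertex 1.74 -2.775 -0.01
endloop
endfacet
facet normal -0.926 0.238 0.295
outer loop
vertex -2.43 -1.115 -3.541
vertex -2.651 -1.855 -3.638
vertex -2.372 -1.62 -2.951
endloop
endfacet
facet normal -0.442 0.660 0.608
outer loop
vertex -2.43 -1.115 -3.541
vertex -2.372 -1.62 -2.951
vertex -1.798 -1.111 -3.086
endloop
endfacet
facet normal -0.074 0.993 0.095
outer loop
vertex -2.43 -1.115 -3.541
vertex -1.798 -1.111 -3.086
vertex -1.723 -1.032 -3.856
endloop
endfacet
facet normal -0.330 0.777 -0.536
outer loop
vertex -2.43 -1.115 -3.541
vertex -1.723 -1.032 -3.856
vertex -2.251 -1.492 -4.198
endloop
endfacet
facet normal -0.857 0.310 -0.411
outer loop
vertex -2.43 -1.115 -3.541
vertex -2.251 -1.492 -4.198
vertex -2.651 -1.855 -3.638
endloop
endfacet
facet normal 0.011 0.245 0.970
outer loop
vertex -1.798 -1.111 -3.086
vertex -2.372 -1.62 -2.951
vertex -1.629 -1.848 -2.902
endloop
endfacet
facet normal -0.771 -0.438 0.463
outer loop
vertex -2.372 -1.62 -2.951
vertex -2.651 -1.855 -3.638
vertex -2.157 -2.308 -3.244
endloop
endfacet
facet normal -0.660 -0.321 -0.679
outer loop
vertex -2.651 -1.855 -3.638
vertex -2.251 -1.492 -4.198
vertex -2.082 -2.229 -4.014
endloop
endfacet
facet normal 0.191 0.435 -0.880
outer loop
vertex -2.251 -1.492 -4.198
vertex -1.723 -1.032 -3.856
vertex -1.508 -1.72 -4.149
endloop
endfacet
facet normal 0.607 0.783 0.139
outer loop
vertex -1.723 -1.032 -3.856
vertex -1.798 -1.111 -3.086
vertex -1.229 -1.485 -3.462
endloop
endfacet
facet normal 0.330 -0.777 0.536
outer loop
vertex -1.45 -2.225 -3.559
vertex -1.629 -1.848 -2.902
vertex -2.157 -2.308 -3.244
endloop
endfacet
facet normal 0.074 -0.993 -0.095
outer loop
vertex -1.45 -2.225 -3.559
vertex -2.157 -2.308 -3.244
vertex -2.082 -2.229 -4.014
endloop
endfacet
facet normal 0.442 -0.660 -0.608
outer loop
vertex -1.45 -2.225 -3.559
vertex -2.082 -2.229 -4.014
vertex -1.508 -1.72 -4.149
endloop
endfacet
facet normal 0.926 -0.238 -0.295
outer loop
vertex -1.45 -2.225 -3.559
vertex -1.508 -1.72 -4.149
vertex -1.229 -1.485 -3.462
endloop
endfacet
facet normal 0.857 -0.310 0.411
outer loop
vertex -1.45 -2.225 -3.559
vertex -1.229 -1.485 -3.462
vertex -1.629 -1.848 -2.902
endloop
endfacet
facet normal -0.191 -0.435 0.880
outer loop
vertex -2.157 -2.308 -3.244
vertex -1.629 -1.848 -2.902
vertex -2.372 -1.62 -2.951
endloop
endfacet
facet normal -0.607 -0.783 -0.139
outer loop
vertex -2.082 -2.229 -4.014
vertex -2.157 -2.308 -3.244
vertex -2.651 -1.855 -3.638
endloop
endfacet
facet normal -0.011 -0.245 -0.970
outer loop
vertex -1.508 -1.72 -4.149
vertex -2.082 -2.229 -4.014
vertex -2.251 -1.492 -4.198
endloop
endfacet
facet normal 0.771 0.438 -0.463
outer loop
vertex -1.229 -1.485 -3.462
vertex -1.508 -1.72 -4.149
vertex -1.723 -1.032 -3.856
endloop
endfacet
facet normal 0.660 0.321 0.679
outer loop
vertex -1.629 -1.848 -2.902
vertex -1.229 -1.485 -3.462
vertex -1.798 -1.111 -3.086
endloop
endfacet

endsolid


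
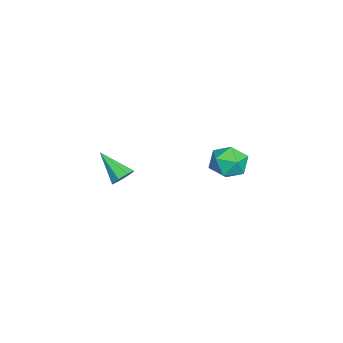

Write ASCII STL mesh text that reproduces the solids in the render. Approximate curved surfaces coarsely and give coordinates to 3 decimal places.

solid 
facet normal 0.436 0.646 -0.626
outer loop
vertex 3.908 -2.534 2.313
vertex 3.471 -2.148 2.407
vertex 3.994 -2.257 2.659
endloop
endfacet
facet normal 0.694 -0.637 0.337
outer loop
vertex 3.908 -2.534 2.313
vertex 3.994 -2.257 2.659
vertex 2.769 -3.192 3.413
endloop
endfacet
facet normal 0.436 0.649 -0.624
outer loop
vertex 3.994 -2.257 2.659
vertex 3.471 -2.148 2.407
vertex 3.773 -1.917 2.858
endloop
endfacet
facet normal 0.576 -0.100 0.811
outer loop
vertex 3.994 -2.257 2.659
vertex 3.773 -1.917 2.858
vertex 2.769 -3.192 3.413
endloop
endfacet
facet normal 0.437 0.648 -0.624
outer loop
vertex 3.773 -1.917 2.858
vertex 3.471 -2.148 2.407
vertex 3.376 -1.712 2.793
endloop
endfacet
facet normal 0.040 0.372 0.927
outer loop
vertex 3.773 -1.917 2.858
vertex 3.376 -1.712 2.793
vertex 2.769 -3.192 3.413
endloop
endfacet
facet normal 0.436 0.648 -0.625
outer loop
vertex 3.376 -1.712 2.793
vertex 3.471 -2.148 2.407
vertex 3.035 -1.763 2.502
endloop
endfacet
facet normal -0.603 0.506 0.617
outer loop
vertex 3.376 -1.712 2.793
vertex 3.035 -1.763 2.502
vertex 2.769 -3.192 3.413
endloop
endfacet
facet normal 0.436 0.648 -0.625
outer loop
vertex 3.035 -1.763 2.502
vertex 3.471 -2.148 2.407
vertex 2.949 -2.04 2.155
endloop
endfacet
facet normal -0.973 0.222 0.064
outer loop
vertex 3.035 -1.763 2.502
vertex 2.949 -2.04 2.155
vertex 2.769 -3.192 3.413
endloop
endfacet
facet normal 0.436 0.648 -0.625
outer loop
vertex 2.949 -2.04 2.155
vertex 3.471 -2.148 2.407
vertex 3.169 -2.38 1.956
endloop
endfacet
facet normal -0.856 -0.314 -0.410
outer loop
vertex 2.949 -2.04 2.155
vertex 3.169 -2.38 1.956
vertex 2.769 -3.192 3.413
endloop
endfacet
facet normal 0.437 0.647 -0.625
outer loop
vertex 3.169 -2.38 1.956
vertex 3.471 -2.148 2.407
vertex 3.567 -2.585 2.022
endloop
endfacet
facet normal -0.319 -0.788 -0.527
outer loop
vertex 3.169 -2.38 1.956
vertex 3.567 -2.585 2.022
vertex 2.769 -3.192 3.413
endloop
endfacet
facet normal 0.437 0.647 -0.625
outer loop
vertex 3.567 -2.585 2.022
vertex 3.471 -2.148 2.407
vertex 3.908 -2.534 2.313
endloop
endfacet
facet normal 0.323 -0.921 -0.217
outer loop
vertex 3.567 -2.585 2.022
vertex 3.908 -2.534 2.313
vertex 2.769 -3.192 3.413
endloop
endfacet
facet normal -0.533 0.493 0.687
outer loop
vertex -3.189 1.914 0.062
vertex -2.425 1.867 0.688
vertex -2.512 2.634 0.07
endloop
endfacet
facet normal -0.728 0.685 0.028
outer loop
vertex -3.189 1.914 0.062
vertex -2.512 2.634 0.07
vertex -2.863 2.296 -0.79
endloop
endfacet
facet normal -0.943 0.097 -0.317
outer loop
vertex -3.189 1.914 0.062
vertex -2.863 2.296 -0.79
vertex -2.993 1.32 -0.703
endloop
endfacet
facet normal -0.880 -0.456 0.129
outer loop
vertex -3.189 1.914 0.062
vertex -2.993 1.32 -0.703
vertex -2.722 1.055 0.21
endloop
endfacet
facet normal -0.627 -0.212 0.750
outer loop
vertex -3.189 1.914 0.062
vertex -2.722 1.055 0.21
vertex -2.425 1.867 0.688
endloop
endfacet
facet normal -0.152 0.939 -0.307
outer loop
vertex -2.863 2.296 -0.79
vertex -2.512 2.634 0.07
vertex -1.898 2.485 -0.69
endloop
endfacet
facet normal 0.164 0.630 0.759
outer loop
vertex -2.512 2.634 0.07
vertex -2.425 1.867 0.688
vertex -1.627 2.22 0.223
endloop
endfacet
facet normal 0.011 -0.510 0.860
outer loop
vertex -2.425 1.867 0.688
vertex -2.722 1.055 0.21
vertex -1.757 1.244 0.31
endloop
endfacet
facet normal -0.399 -0.906 -0.145
outer loop
vertex -2.722 1.055 0.21
vertex -2.993 1.32 -0.703
vertex -2.108 0.906 -0.55
endloop
endfacet
facet normal -0.500 -0.011 -0.866
outer loop
vertex -2.993 1.32 -0.703
vertex -2.863 2.296 -0.79
vertex -2.195 1.673 -1.168
endloop
endfacet
facet normal 0.880 0.456 -0.129
outer loop
vertex -1.431 1.626 -0.542
vertex -1.898 2.485 -0.69
vertex -1.627 2.22 0.223
endloop
endfacet
facet normal 0.943 -0.097 0.317
outer loop
vertex -1.431 1.626 -0.542
vertex -1.627 2.22 0.223
vertex -1.757 1.244 0.31
endloop
endfacet
facet normal 0.728 -0.685 -0.028
outer loop
vertex -1.431 1.626 -0.542
vertex -1.757 1.244 0.31
vertex -2.108 0.906 -0.55
endloop
endfacet
facet normal 0.533 -0.493 -0.687
outer loop
vertex -1.431 1.626 -0.542
vertex -2.108 0.906 -0.55
vertex -2.195 1.673 -1.168
endloop
endfacet
facet normal 0.627 0.212 -0.750
outer loop
vertex -1.431 1.626 -0.542
vertex -2.195 1.673 -1.168
vertex -1.898 2.485 -0.69
endloop
endfacet
facet normal 0.399 0.906 0.145
outer loop
vertex -1.627 2.22 0.223
vertex -1.898 2.485 -0.69
vertex -2.512 2.634 0.07
endloop
endfacet
facet normal 0.500 0.011 0.866
outer loop
vertex -1.757 1.244 0.31
vertex -1.627 2.22 0.223
vertex -2.425 1.867 0.688
endloop
endfacet
facet normal 0.152 -0.939 0.307
outer loop
vertex -2.108 0.906 -0.55
vertex -1.757 1.244 0.31
vertex -2.722 1.055 0.21
endloop
endfacet
facet normal -0.164 -0.630 -0.759
outer loop
vertex -2.195 1.673 -1.168
vertex -2.108 0.906 -0.55
vertex -2.993 1.32 -0.703
endloop
endfacet
facet normal -0.011 0.510 -0.860
outer loop
vertex -1.898 2.485 -0.69
vertex -2.195 1.673 -1.168
vertex -2.863 2.296 -0.79
endloop
endfacet

endsolid
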